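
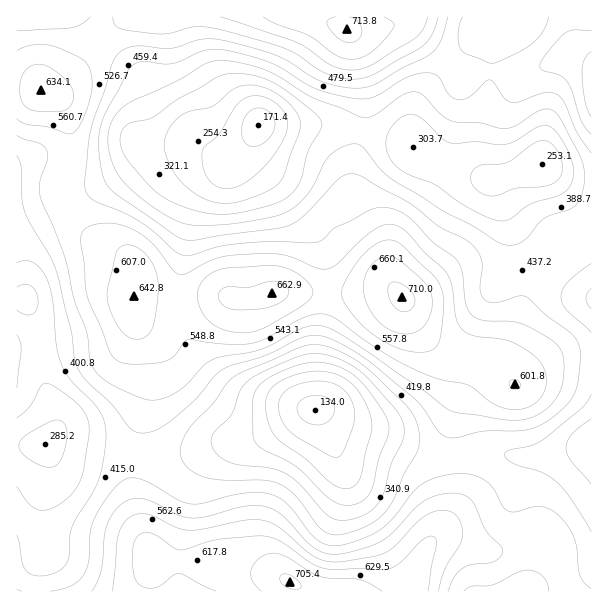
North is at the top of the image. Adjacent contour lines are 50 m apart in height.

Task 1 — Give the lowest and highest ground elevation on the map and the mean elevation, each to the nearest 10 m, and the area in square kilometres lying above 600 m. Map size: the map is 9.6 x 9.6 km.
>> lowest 130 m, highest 710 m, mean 460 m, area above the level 10.4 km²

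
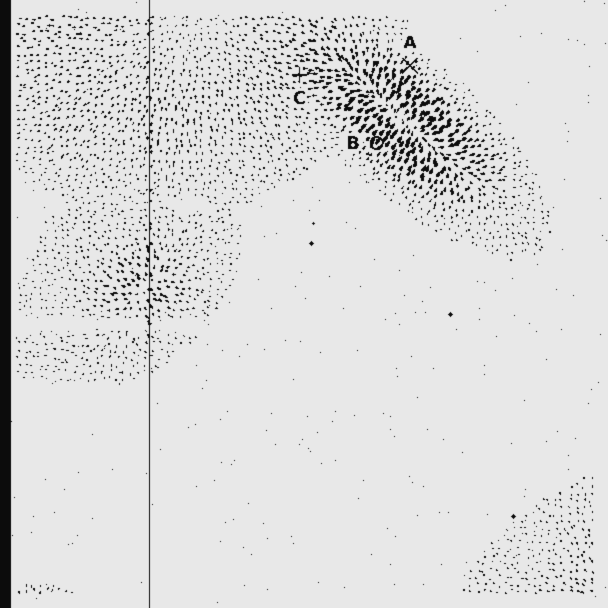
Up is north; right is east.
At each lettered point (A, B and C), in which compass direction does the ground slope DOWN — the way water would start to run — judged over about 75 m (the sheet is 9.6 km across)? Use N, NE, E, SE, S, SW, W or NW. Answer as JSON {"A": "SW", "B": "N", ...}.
{"A": "SW", "B": "NE", "C": "E"}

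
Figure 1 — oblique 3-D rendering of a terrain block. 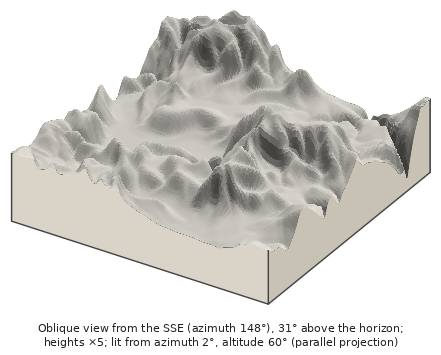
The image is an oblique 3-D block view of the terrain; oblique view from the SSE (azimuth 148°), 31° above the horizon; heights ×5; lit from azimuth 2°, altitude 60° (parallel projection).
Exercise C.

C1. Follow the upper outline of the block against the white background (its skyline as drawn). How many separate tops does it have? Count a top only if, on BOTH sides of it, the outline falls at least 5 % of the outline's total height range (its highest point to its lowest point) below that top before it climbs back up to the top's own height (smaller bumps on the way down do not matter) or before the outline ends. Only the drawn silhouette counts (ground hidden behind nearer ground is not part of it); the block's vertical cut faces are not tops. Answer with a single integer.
2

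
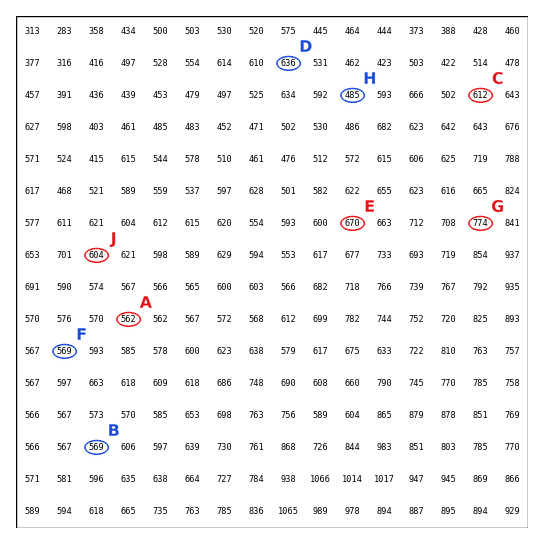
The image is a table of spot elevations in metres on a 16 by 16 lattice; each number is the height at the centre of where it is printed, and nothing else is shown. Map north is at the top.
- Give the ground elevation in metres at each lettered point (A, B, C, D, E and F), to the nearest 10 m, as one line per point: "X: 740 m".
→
A: 560 m
B: 570 m
C: 610 m
D: 640 m
E: 670 m
F: 570 m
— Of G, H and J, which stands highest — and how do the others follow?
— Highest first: G J H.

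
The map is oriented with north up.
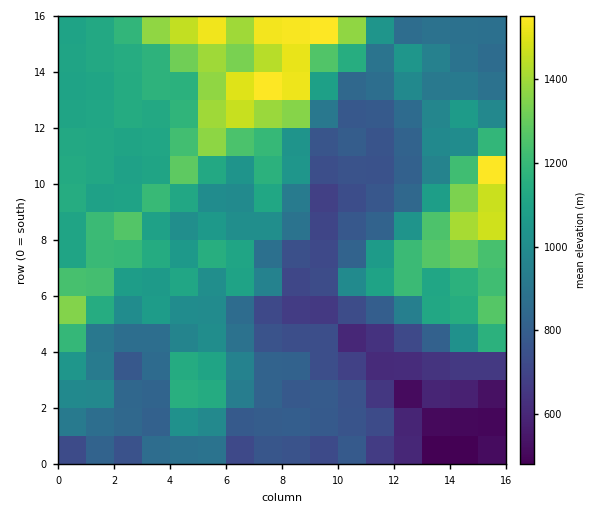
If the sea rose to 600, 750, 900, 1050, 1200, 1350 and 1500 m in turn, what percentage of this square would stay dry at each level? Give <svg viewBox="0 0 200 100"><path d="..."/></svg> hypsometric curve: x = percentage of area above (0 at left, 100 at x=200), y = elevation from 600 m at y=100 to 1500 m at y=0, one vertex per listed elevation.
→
<svg viewBox="0 0 200 100"><path d="M190 100l-26-17-44-16-32-17-51-17-17-16-12-17"/></svg>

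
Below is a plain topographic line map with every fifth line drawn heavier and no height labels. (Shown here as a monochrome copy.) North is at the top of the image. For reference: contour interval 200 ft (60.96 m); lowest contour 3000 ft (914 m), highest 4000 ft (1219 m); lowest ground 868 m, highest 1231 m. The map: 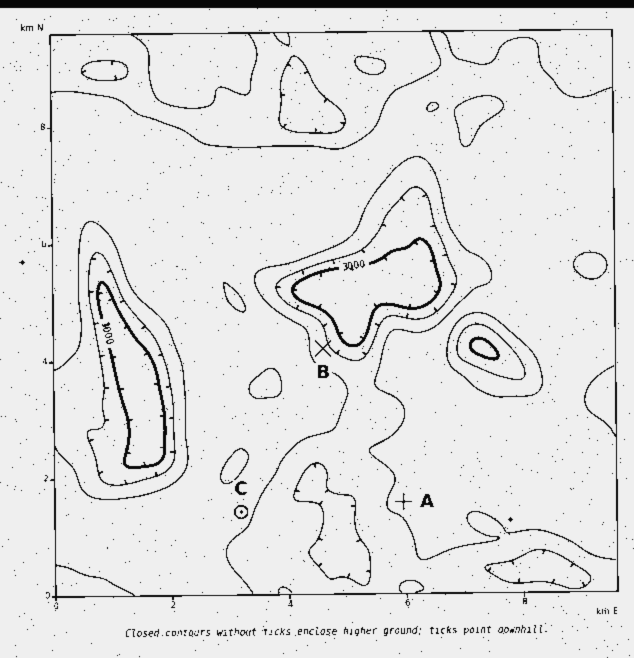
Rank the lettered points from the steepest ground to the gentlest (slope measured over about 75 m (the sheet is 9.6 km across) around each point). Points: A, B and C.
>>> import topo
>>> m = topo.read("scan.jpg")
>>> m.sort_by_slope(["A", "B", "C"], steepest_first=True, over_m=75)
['B', 'C', 'A']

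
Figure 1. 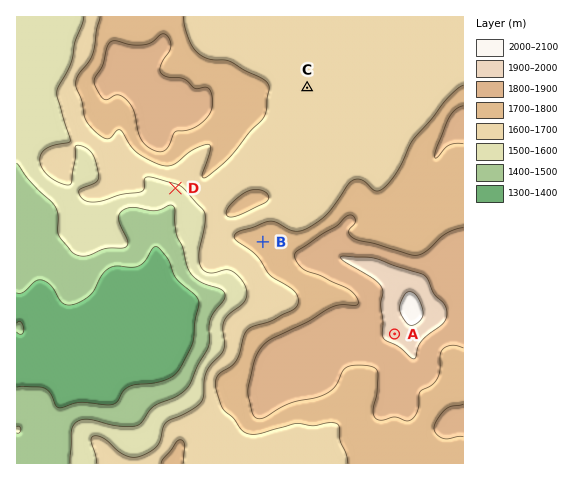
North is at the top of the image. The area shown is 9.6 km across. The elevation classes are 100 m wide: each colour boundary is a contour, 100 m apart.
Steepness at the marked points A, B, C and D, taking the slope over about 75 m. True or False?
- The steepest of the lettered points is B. False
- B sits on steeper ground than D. False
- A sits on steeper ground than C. True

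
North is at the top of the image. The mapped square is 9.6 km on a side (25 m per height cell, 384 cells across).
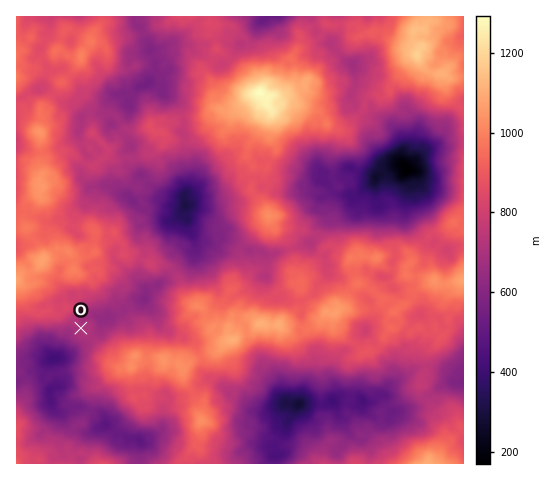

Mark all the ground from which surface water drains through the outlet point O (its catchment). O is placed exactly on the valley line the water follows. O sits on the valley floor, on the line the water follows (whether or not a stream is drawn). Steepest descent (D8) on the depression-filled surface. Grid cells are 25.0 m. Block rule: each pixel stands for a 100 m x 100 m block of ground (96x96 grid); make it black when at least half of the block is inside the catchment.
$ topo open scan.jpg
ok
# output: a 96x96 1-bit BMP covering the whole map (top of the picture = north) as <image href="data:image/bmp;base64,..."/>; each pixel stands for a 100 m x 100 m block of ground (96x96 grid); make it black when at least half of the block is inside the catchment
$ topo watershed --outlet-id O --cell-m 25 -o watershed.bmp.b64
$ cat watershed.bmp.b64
<image width="96" height="96" href="data:image/bmp;base64,Qk2+BAAAAAAAAD4AAAAoAAAAYAAAAGAAAAABAAEAAAAAAIAEAAATCwAAEwsAAAIAAAAAAAAA////AAAAAAAAAAAAAAAAAAAAAAAAAAAAAAAAAAAAAAAAAAAAAAAAAAAAAAAAAAAAAAAAAAAAAAAAAAAAAAAAAAAAAAAAAAAAAAAAAAAAAAAAAAAAAAAAAAAAAAAAAAAAAAAAAAAAAAAAAAAAAAAAAAAAAAAAAAAAAAAAAAAAAAAAAAAAAAAAAAAAAAAAAAAAAAAAAAAAAAAAAAAAAAAAAAAAAAAAAAAAAAAAAAAAAAAAAAAAAAAAAAAAAAAAAAAAAAAAAAAAAAAAAAAAAAAAAAAAAAAAAAAAAAAAAAAAAAAAAAAAAAAAAAAAAAAAAAAAAAAAAAAAAAAAAAAAAAAAAAAAAAAAAAeAGAAAAAAAAAAAAA+f/gAAAAAAAAAAAA///4AAAAAAAAAAAB////AAAAAAAAAAAD////AAAAAAAAAAAH////gAAAAAAAAAAP////wAAAAAAAAAAf////wAAAAAAAAAB////9gAAAAAAAAAD////4AAAAAAAAAAH////4AAAAAAAAAF/////4AAAAAAAAAf/////wAAAAAAAAA/////+AAAAAAAAAA/////8AAAAAAAAAA/////8AAAAAAAAAB/////4AAAAAAAAAB/////4AAAAAAAAAD/////4AAAAAAAAAB/////wAAAAAAAAAAP////wAAAAAAAAAAH////AAAAAAAAAAAD///wAAAAAAAAAAAB+f/AAAAAAAAAAAAA4H4AAAAAAAAAAAAAAH4AAAAAAAAAAAAAAH4AAAAAAAAAAAAAAHgAAAAAAAAAAAAAAHgAAAAAAAAAAAAAAAAAAAAAAAAAAAAAAAAAAAAAAAAAAAAAAAAAAAAAAAAAAAAAAAAAAAAAAAAAAAAAAAAAAAAAAAAAAAAAAAAAAAAAAAAAAAAAAAAAAAAAAAAAAAAAAAAAAAAAAAAAAAAAAAAAAAAAAAAAAAAAAAAAAAAAAAAAAAAAAAAAAAAAAAAAAAAAAAAAAAAAAAAAAAAAAAAAAAAAAAAAAAAAAAAAAAAAAAAAAAAAAAAAAAAAAAAAAAAAAAAAAAAAAAAAAAAAAAAAAAAAAAAAAAAAAAAAAAAAAAAAAAAAAAAAAAAAAAAAAAAAAAAAAAAAAAAAAAAAAAAAAAAAAAAAAAAAAAAAAAAAAAAAAAAAAAAAAAAAAAAAAAAAAAAAAAAAAAAAAAAAAAAAAAAAAAAAAAAAAAAAAAAAAAAAAAAAAAAAAAAAAAAAAAAAAAAAAAAAAAAAAAAAAAAAAAAAAAAAAAAAAAAAAAAAAAAAAAAAAAAAAAAAAAAAAAAAAAAAAAAAAAAAAAAAAAAAAAAAAAAAAAAAAAAAAAAAAAAAAAAAAAAAAAAAAAAAAAAAAAAAAAAAAAAAAAAAAAAAAAAAAAAAAAAAAAAAAAAAAAAAAAAAAAAAAAAAAAAAAAAAAAAAAAAAAAAAAAAAAAAAAAAAAAAAAAAAAAAAAAAAAAAAAAAAAAAAAAAAAAAAAAAAAAAAAAAAAAAAAAAAAAAAAAAAAAAAAAAAAAAAAAAAAAAAAAA="/>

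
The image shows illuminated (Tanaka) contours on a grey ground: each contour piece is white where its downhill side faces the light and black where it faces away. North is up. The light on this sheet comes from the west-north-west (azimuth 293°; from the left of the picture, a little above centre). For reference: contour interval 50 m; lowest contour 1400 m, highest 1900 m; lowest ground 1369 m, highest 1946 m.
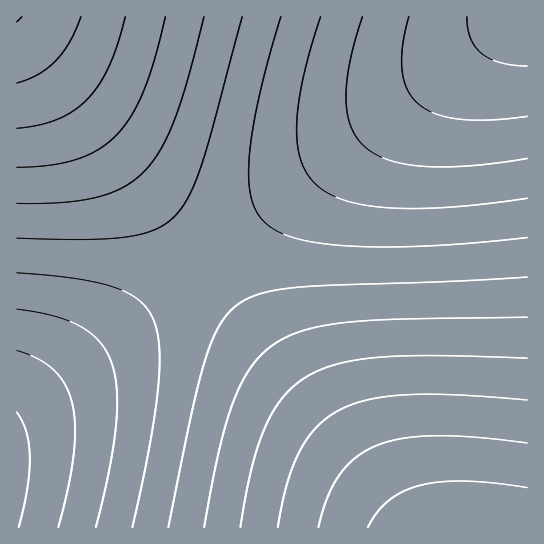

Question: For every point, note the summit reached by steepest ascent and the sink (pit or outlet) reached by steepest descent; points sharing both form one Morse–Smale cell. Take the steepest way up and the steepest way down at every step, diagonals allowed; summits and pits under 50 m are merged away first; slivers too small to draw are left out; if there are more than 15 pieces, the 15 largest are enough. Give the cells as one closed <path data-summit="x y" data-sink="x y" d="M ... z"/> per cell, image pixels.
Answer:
<path data-summit="483 527" data-sink="527 17" d="M527 16l-10 0-14 9-300 238 210 265 115-1z"/><path data-summit="483 527" data-sink="17 467" d="M203 264l-187 147 0 116 395 1z"/><path data-summit="17 17" data-sink="527 17" d="M515 16l-498 0-1 11 177 226 10 10z"/><path data-summit="17 17" data-sink="17 467" d="M17 28l0 383 186-148z"/>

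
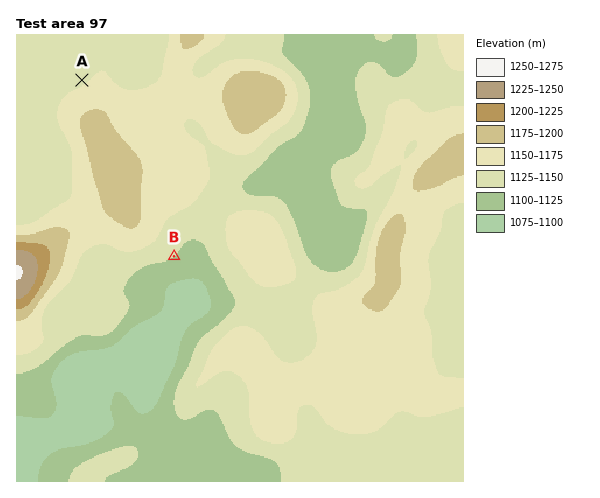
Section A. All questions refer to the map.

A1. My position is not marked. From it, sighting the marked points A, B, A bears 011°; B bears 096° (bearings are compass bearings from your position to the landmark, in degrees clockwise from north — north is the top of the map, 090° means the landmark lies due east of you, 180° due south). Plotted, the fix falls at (50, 243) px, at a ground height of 1195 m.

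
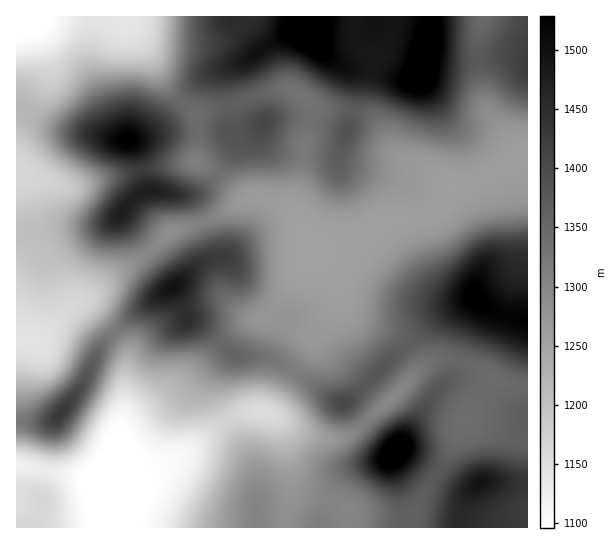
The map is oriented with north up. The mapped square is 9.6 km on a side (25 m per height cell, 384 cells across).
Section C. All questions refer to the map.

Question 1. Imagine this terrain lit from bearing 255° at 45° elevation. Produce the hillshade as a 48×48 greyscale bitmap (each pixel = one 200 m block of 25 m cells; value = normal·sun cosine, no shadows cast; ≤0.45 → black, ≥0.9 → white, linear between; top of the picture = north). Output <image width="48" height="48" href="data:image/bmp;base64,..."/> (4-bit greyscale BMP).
<image width="48" height="48" href="data:image/bmp;base64,Qk32BAAAAAAAAHYAAAAoAAAAMAAAADAAAAABAAQAAAAAAIAEAAATCwAAEwsAABAAAAAAAAAAAAAAABEREQAiIiIAMzMzAERERABVVVUAZmZmAHd3dwCIiIgAmZmZAKqqqgC7u7sAzMzMAN3d3QDu7u4A////AIiHZniJmaq7u7uqmImZmImqqpm8uYiIiJmHZniJmZqru7u6mImZmImrupm8uoiIiJmHZniJmZmru7u6mIiZmZmrupmsypiIiJmGZoiZmZmqu7u6mHiaqarMyoeby6h3eIiHd4iZmZmaq7u6l3iaqrzdyGaKu6l2d5mZiIiZmZmZq8y6h3iaq73uyERYqphmZ6u5h3iJmZmZq8y6h3iqqrzu2EI1iZdmd7y5ZEaJmZmZq7upd3mqqqvdyUEUeIiIiMzJQSV4mqqZqruod4mqqqvMuUEUeJmZmczZMANoqrupmamYd4q8zKmrqFM1eJmZmavLYAFYq7uqmZiIiave7adoqYZWeJmZmZq7gwA3q7uqmYh4mr3u7JZWiqmHeJmZmYiapxAWq7uqqZiIm83dyodmaKuoeImZmXeKumAFq7qqqqmYm7y6mImXZpu5iIiJmXeKzJIFq6qau7qZmqqYiJqpdnmqiIiaqniK3cYUm7qau7uYiId3iaqql3iamZmru4iazchEm8upqrqHd3d4mZmqmIiZqqu8u4mazcp2i9y5iIh2Z3d4mZmqqZmaq7u7u5maq7qpq8zKhmVWeIiIiZmqqqqru7u6qpmZmqu8y7u6dURXiJiIiJmru7u7u7qpmZmZmavN7bqpdEVniIiIiJmru7u8y6mIiJmZmZvN7cqXVFeHd4iIiJmru7u7y6h3eKmZmarN3cuWRGiXVXiIiZmqu7qry6dmeKmZmaq8zMuXVXmWRGiImZmaqqqqu6hmeJmZmru7u7qpd4h1NGiJmZmZqqqaq6h3eJmZq8uqmaqpmIhkNGiJmZmZmamZq6l3eJmavNy5h3iamYdkNXiJmZmZmZmZqql3d5maze25ZVeamYdlRXiJmZmZmZmJmqh3d5mave7JZEaJmYd2ZniJmZmZmZmZmZiHd5marN3adVeZh3d3d4iZmZmImZmZmZiIiJmZm83LmIiHZVZ4iImaqpiIiZmImZmIiJmZm83cuph1VFV4mZmau5h4iIiIiZmZiJmZq97duoVERnd4mZmbu5d3iIiIiZmZmZmrzd3duXVFaJmZmZibuodmeIiJmZmZmaq83d3MqGVWirqZmIeKuoZmeImZmZiImave7t3Ll1RFirqZmHeJqpdmeJmqqYiIibve7ty6hlVFerqZmGaJq5dWiaqqmHd4mavN3LqpdVVEeqmZmGZ5q6dmiruph2d4mZqru6mYdVVFeamZmGZ4mqh4m7uoZVeJqoiau6mYdVVnmqmZl2Z4qqmavMuXVFebu4eJq6mIZUaKqpmIh3eKvLqrzMqFM1iru3eJq6mHZVe8yqmId3mszLqqzLp0I1iru3eJqqh2ZWnNy6qYdnnN3KmJq7pzI2mruoiJqpd3d4vdy7qphnrNuYeJmrqDE2mqqoiJqYd3iJzuy7qqmJvLl2eJmruEEmmqqYiZqYh4iazu27qqqru6dWiZmruUEliqqZmaqpiIma3u3Lqpq8y4ZWiZmauVEViqqZmaqpiIma3u3LqZm8y4ZWiZmauVEUiqqg=="/>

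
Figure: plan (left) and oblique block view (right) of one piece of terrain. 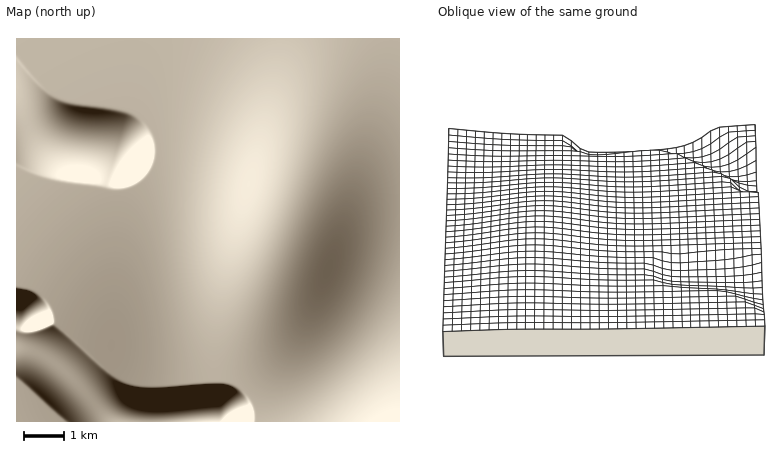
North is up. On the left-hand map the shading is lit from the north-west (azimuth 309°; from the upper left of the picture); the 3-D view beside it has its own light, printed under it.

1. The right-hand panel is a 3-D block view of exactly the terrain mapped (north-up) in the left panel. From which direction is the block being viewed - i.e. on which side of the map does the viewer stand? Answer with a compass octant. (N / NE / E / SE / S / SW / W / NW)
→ N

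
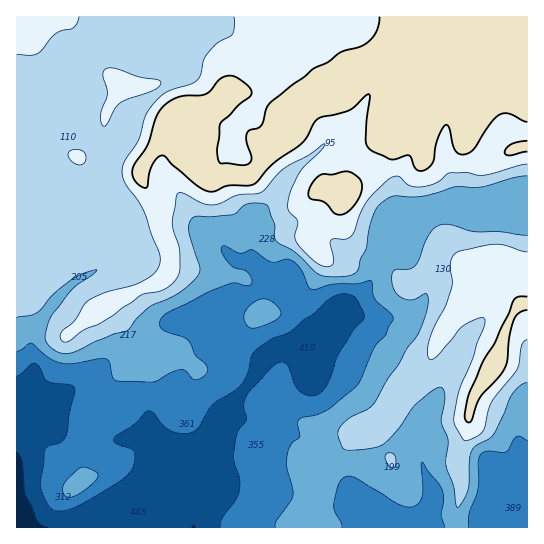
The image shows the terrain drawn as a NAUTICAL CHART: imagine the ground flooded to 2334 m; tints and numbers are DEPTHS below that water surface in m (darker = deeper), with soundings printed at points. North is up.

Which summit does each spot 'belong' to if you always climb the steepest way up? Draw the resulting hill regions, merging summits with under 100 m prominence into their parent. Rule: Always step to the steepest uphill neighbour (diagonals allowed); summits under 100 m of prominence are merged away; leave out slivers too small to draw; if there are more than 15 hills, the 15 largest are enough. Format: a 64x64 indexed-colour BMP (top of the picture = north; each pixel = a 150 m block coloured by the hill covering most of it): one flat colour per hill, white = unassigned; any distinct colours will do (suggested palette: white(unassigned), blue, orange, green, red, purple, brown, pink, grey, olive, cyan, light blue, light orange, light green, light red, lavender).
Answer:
<image width="64" height="64" href="data:image/bmp;base64,Qk12CAAAAAAAAHYAAAAoAAAAQAAAAEAAAAABAAQAAAAAAAAIAAATCwAAEwsAABAAAAAAAAAA////ALR3HwAOf/8ALKAsACgn1gC9Z5QAS1aMAMJ34wB/f38AIr28AM++FwDox64AeLv/AIrfmACWmP8A1bDFABEREREREREREREREREREREREREREREREiIiIiIiIiIiERERERERERERERERERERERERERERESIiIiIiIiIiIiIRERERERERERERERERERERERERERESIiIiIiIiIiIiIhERERERERERERERERERERERERERESIiIiIiIiIiIiIiERERERERERERERERERERERERERERIiIiIiIiIiIiIiIRERERERERERERERERERERERERERIiIiIiIiIiIiIiIhERERERERERERERERERERERERERIiIiIiIiIiIiIiIiERERERERERERERERERERERERERIiIiIiIiIiIiIiIiIRERERERERERERERERERERERESIiIiIiIiIiIiIiIiIhERERERERERERERERERERERERIiIiIiIiIiIiIiIiIiERERERERERERERERERERERERIiIiIiIiIiIiIiIiIiIRERERERERERERERERERERERIiIiIiIiIiIiIiIiIiIhERERERERERERERERERERESIiIiIiIiIiIiIiIiIiIiERERERERERERERERERERESIiIiIiIiIiIiIiIiIiIiIREREREREREREREREREREREiIiIiIiIiIiIiIiIiIiIhERERERERERERERERERERESIiIiIiIiIiIiIiIiIiIiEREREREREREREREREREREREiIiIiIiIiIiIiIiIiIiIRERERERERERERERERERERERIiIiIiIiIiIiIiIiIiIhERERERERERERERERERERERESIiIiIiIiIiIiIiIiIiERERERERERERERERERERERERIiIiIiIiIiIiIiIiIiIRERERERERERERERERERERERIiIiIiIiIiIiIiIiIiIhEREREREREREREREREREREREiIiIiIiIiIiIiIiIiIiEREREREREREREREREREREREiIiIiIiIiIiIiIiIiIiIRERERERERERERERERERERERIiIiIiIiIiIiIiIiIiIhERERERERERERERERERERERESIiIiIiIiIiIiIiIiIiEREREREREREREREREREREREREiIiIiIiIiIiIiIiIiIRERERERERERERERERERERERERIiIiIiIiIiIiIiIiIhERERERERERERERERERERERERERIiIiIiIiIiIiIiIiERERERERERERERERERERERERERERIiIiIiIiIiIiIiIRERERERERERERERERERERERERERESIiIiIiIiIiIiIhEREREREREREREREREREREREREREREiIiIiIiIiIiIiERERERERERERERERERERERERERERERIiIiIiIiIiIiIREREREREREREREREREREREREREREREiIiIiIiIiIiIhERERERERERERERERERERERERERERESIiIiIiIiIiIiEREREREREREREREREREREREREREREREiIiIiIiIiIiIRERERERERERERERERERERERERERERERIiIiIiIiIiIhERERERERERERERERERERERERERERERESIiIiIiIiIiEREREREREREREREREREREREREREREREREiIiIiIiIiIRERERERERERERERERERERERERERERERERIiIiIiIiIhERERERERERERERERERERERERERERERERESIiIiIiIiERERERERERERERERERERERERERERERERERESIiIiIiIRERERERERERERERERERERERERERERERERERERERESIhERERERERERERERERERERERERERERERERERERERERERERERERERERERERERERERERERERERERERERERERERERERERERERERERERERERERERERERERERERERERERERERERERERERERERERERERERERERERERERERERERERERERERERERERERERERERERERERERERERERERERERERERERERERERERERERERERERERERERERERERERERERERERERERERERERERERERERERERERERERERERERERERERERERERERERERERERERERERERERERERERERERERERERERERERERERERERERERERERERERERERERERERERERERERERERERERERERERERERERERERERERERERERERERERERERERERERERERERERERERERERERERERERERERERERERERERERERERERERERERERERERERERERERERERERERERERERERERERERERERERERERERERERERERERERERERERERERERERERERERERERERERERERERERERERERERERERERERERERERExERERERERERERERERERERERERERERERERERERERERETMxERERERERERERERERERERERERERERERERERERERERMzMREREREREREREREREREREREREREREREREREREREREzMzMRERERERERERERERERERERERERERERERERERERETMzMzMRERERERERERERERERERERERERERERERERERERMzMzMxEREREREREREREREREREREREREREREREREREREzMzMzMRERERERERERERERERERERERERERERERERERETMzMzMxERERERERERERERERERERERERERERERERERER"/>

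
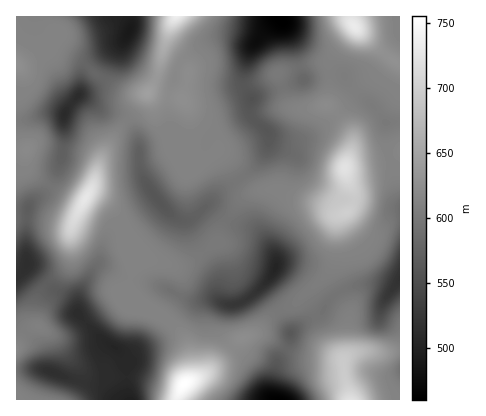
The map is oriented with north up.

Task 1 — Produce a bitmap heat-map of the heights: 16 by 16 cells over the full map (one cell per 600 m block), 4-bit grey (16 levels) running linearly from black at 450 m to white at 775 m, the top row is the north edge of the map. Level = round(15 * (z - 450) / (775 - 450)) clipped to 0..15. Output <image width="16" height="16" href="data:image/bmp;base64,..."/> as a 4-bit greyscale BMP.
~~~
<image width="16" height="16" href="data:image/bmp;base64,Qk32AAAAAAAAAHYAAAAoAAAAEAAAABAAAAABAAQAAAAAAIAAAAATCwAAEwsAABAAAAAAAAAAAAAAABEREQAiIiIAMzMzAERERABVVVUAZmZmAHd3dwCIiIgAmZmZAKqqqgC7u7sAzMzMAN3d3QDu7u4A////AHVDNcyVI3uoVEM0m6dmi6h2QzV4iHaJmHY1d3dmd3dlVVd3dlRHd2Q2d3d3ZTV3dUend3d2RXiHaLh3ZnZnm5dnu3VmZ3ibp3aKdnd3d4yohmh2d3dmeph1V3eIdmd4h3VFeIh1Z3h3h1ZoiHVnd3iHdDeYYzV4mHdzJbljEWq4"/>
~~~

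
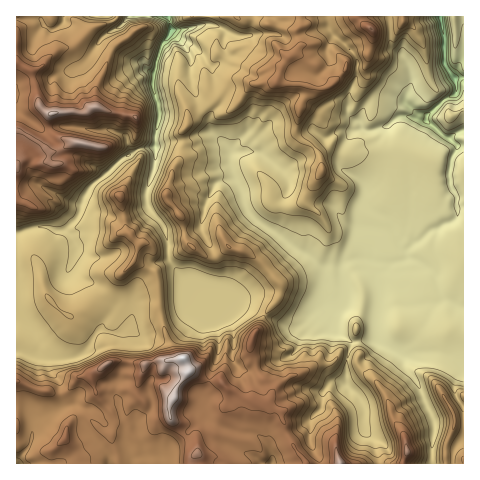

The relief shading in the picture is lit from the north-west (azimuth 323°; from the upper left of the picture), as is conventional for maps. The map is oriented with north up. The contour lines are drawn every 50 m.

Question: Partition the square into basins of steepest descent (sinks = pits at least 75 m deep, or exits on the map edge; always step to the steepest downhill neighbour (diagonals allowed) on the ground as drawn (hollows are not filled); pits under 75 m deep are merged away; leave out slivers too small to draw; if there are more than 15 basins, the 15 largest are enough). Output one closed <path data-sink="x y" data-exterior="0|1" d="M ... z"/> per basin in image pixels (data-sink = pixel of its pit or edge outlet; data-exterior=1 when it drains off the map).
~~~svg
<path data-sink="440 17" data-exterior="1" d="M463 16l-225 0 3 4 11 0 38 10 7-1 3 18-16 15-8 20-24 2-4-3-10 0-7 4-29 25-13 6-1 8-6 8 2 11-5 16-7 12-5 28 16 21 3 22 22 16 7 0 13-11 17 5 17 10 19 23-4 15-11 13-6 14-7 9-2 17 8 22 5 6 8 12 0 4-5 6 15 9 4 21 21 31 157-1z"/><path data-sink="171 29" data-exterior="0" d="M237 16l-119 0-8 7-18 5-17 17-18 5-15 16-11 5 8 34 11 10 0 16 5 5 18 7-13 7-10 2-11-10-23-11 1 250 22 9 23 4 5-3 13-15 9-1 23-14 14 0 18 4 13-5 18 0 8-2 6 14 6 1 11 7 14 0 8 9 18 10 11 3 10 0 5-5-8-16-8-11-5-17 0-10 15-30 14-18 0-12-18-21-17-10-17-5-13 11-7 0-13-9-10-10-3-22-15-18 5-28 7-12 5-16-2-11 6-8 1-7 13-7 29-25 7-4 10 0 4 3 24-2 8-20 16-15-5-17-43-10-11 0z"/><path data-sink="272 463" data-exterior="1" d="M193 372l-5 0-11 14-8 23 1 9 13 16 14 13 1 6-6 6 1 5 113-1-20-30-6-23-7-2-7-6-9 0-29-13-8-9-14 0z"/><path data-sink="17 463" data-exterior="1" d="M90 374l-10 2-13 15-5 3-23-4-23-8 1 82 36 0-1-13 13-12 3-15 10-8 10 1 13 13 11 4 3-14-3-8-14-15z"/><path data-sink="106 17" data-exterior="1" d="M117 16l-43 0-1 3 12 16 10-9 20-5z"/>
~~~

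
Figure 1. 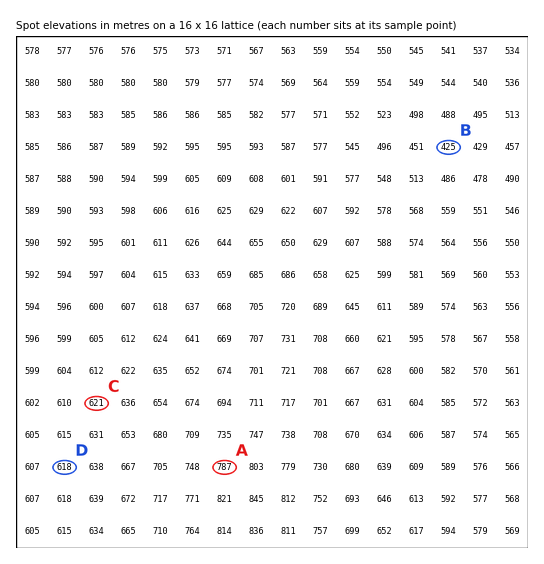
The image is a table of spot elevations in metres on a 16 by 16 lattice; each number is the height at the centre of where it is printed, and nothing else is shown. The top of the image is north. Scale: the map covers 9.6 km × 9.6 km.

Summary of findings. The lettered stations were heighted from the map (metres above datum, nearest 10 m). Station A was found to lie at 790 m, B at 430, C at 620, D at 620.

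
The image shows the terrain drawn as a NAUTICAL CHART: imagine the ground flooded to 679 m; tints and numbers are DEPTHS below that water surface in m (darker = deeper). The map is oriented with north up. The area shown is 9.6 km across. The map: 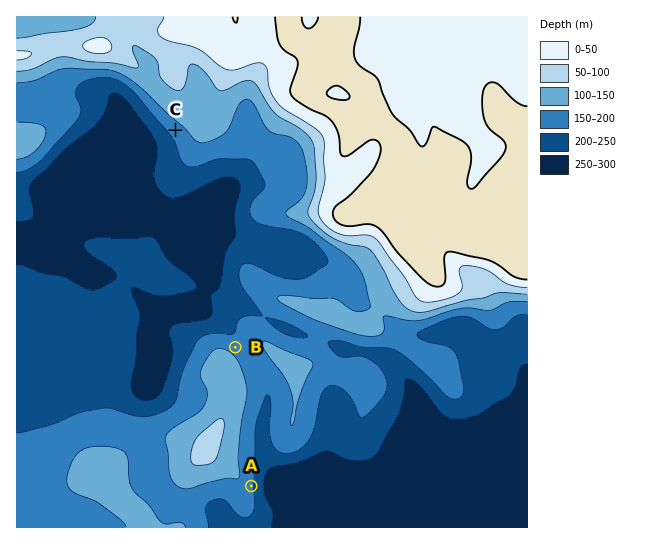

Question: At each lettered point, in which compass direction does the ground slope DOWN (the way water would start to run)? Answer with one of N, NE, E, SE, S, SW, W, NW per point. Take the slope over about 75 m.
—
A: E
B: NE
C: SW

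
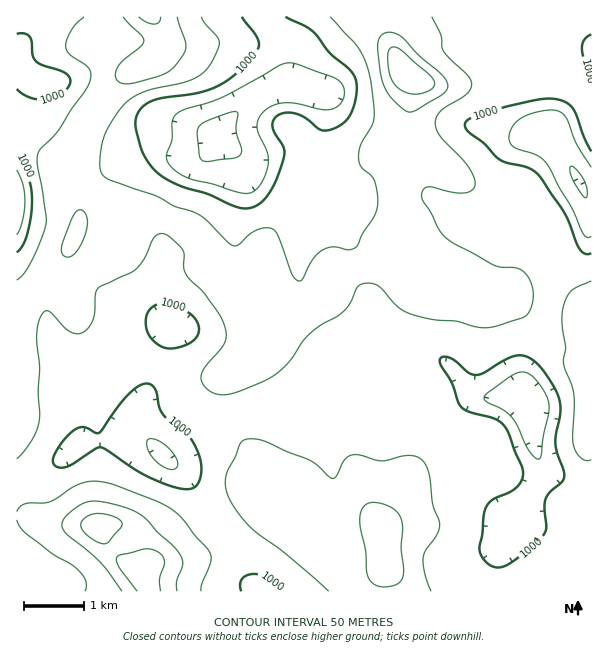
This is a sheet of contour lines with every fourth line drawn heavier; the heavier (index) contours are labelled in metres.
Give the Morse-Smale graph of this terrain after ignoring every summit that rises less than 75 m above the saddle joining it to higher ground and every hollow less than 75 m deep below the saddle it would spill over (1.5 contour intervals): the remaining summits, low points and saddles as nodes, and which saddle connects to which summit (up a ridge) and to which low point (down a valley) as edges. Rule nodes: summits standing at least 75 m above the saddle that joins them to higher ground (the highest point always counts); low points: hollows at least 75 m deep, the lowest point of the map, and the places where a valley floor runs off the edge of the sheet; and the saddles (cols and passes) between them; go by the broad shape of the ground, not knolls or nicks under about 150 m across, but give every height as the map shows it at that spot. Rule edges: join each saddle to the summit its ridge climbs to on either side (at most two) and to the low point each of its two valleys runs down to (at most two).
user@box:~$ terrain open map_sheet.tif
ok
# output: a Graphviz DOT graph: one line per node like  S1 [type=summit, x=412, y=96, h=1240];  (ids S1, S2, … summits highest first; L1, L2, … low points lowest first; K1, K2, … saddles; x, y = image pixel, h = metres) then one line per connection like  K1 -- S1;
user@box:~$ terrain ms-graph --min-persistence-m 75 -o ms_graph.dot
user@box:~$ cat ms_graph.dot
graph terrain {
  S1 [type=summit, x=407, y=74, h=1192];
  S2 [type=summit, x=140, y=567, h=1183];
  S3 [type=summit, x=149, y=17, h=1162];
  S4 [type=summit, x=384, y=563, h=1150];
  L1 [type=low, x=219, y=134, h=893];
  L2 [type=low, x=579, y=182, h=897];
  L3 [type=low, x=527, y=404, h=903];
  L4 [type=low, x=17, y=200, h=910];
  L5 [type=low, x=164, y=456, h=943];
  K1 [type=saddle, x=104, y=99, h=1077];
  K2 [type=saddle, x=32, y=288, h=1058];
  K3 [type=saddle, x=401, y=200, h=1054];
  K4 [type=saddle, x=168, y=218, h=1054];
  K5 [type=saddle, x=356, y=272, h=1052];
  K6 [type=saddle, x=231, y=408, h=1048];
  K7 [type=saddle, x=546, y=299, h=1045];
  K8 [type=saddle, x=237, y=540, h=1036];
  K1 -- S3;
  K1 -- L1;
  K1 -- L4;
  K2 -- S3;
  K2 -- L4;
  K2 -- L5;
  K3 -- S1;
  K3 -- L1;
  K3 -- L2;
  K4 -- S3;
  K4 -- L1;
  K4 -- L5;
  K5 -- S1;
  K5 -- S3;
  K5 -- L1;
  K5 -- L3;
  K6 -- S3;
  K6 -- S4;
  K6 -- L3;
  K6 -- L5;
  K7 -- S1;
  K7 -- L2;
  K7 -- L3;
  K8 -- S2;
  K8 -- S4;
  K8 -- L5;
}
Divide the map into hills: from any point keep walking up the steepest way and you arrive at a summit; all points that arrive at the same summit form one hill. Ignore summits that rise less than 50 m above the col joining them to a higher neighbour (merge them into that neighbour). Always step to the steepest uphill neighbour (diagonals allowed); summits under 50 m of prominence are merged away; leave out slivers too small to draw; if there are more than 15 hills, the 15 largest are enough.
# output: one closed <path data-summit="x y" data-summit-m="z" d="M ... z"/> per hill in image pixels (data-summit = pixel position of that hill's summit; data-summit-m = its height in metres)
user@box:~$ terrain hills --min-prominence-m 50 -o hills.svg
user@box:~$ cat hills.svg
<path data-summit="150 17" data-summit-m="1162" d="M264 16l-228 0-2 10-14 19-1 8-3 0 1 427 39-17 22-19 5-2 22-2 11-2 27 0 24 19 25-23 14-7 22-18 30-9 32-2 16-8 8-2 6-7 11-19 17-18-10-4-8-8-30-53-2-13 3-20 6-13-1-8-15-14-37-26-14-29-22-22 5-8 16-16 16-12 18-7 22-2-3-3-4-23 0-21-23-21z"/><path data-summit="407 74" data-summit-m="1192" d="M591 16l-326 1 0 4 23 21 0 21 4 23 3 3-22 2-18 7-16 12-16 16-5 8 22 22 14 29 37 26 15 14 1 8-7 19 0 27 30 53 8 8 10 4-17 18-16 26 11-2 16-8 20-6 18-5 19-1 24-10 12 0 9 5 18 20 12 13 6 3 35 0 9 2-1-43 7-15 16-18 0-63-8-42 2-5 12-13 26-16 4 1 2 9 4 4 4-1z"/><path data-summit="384 563" data-summit-m="1150" d="M435 356l-12 0-18 8-25 3-29 7-25 12-20 4-16 8-32 2-22 6-8 3-22 18-14 7-26 24 18 15 27 37 31 35 6 10 4 24 8 13 228-1 6-18 4-21 6-10 2-20 4-6 14-9 17-33 0-10-7-21-4-32-2-7-7-6-41-1-6-3-30-33z"/><path data-summit="140 567" data-summit-m="1183" d="M143 438l-27 0-38 6-22 19-40 17 0 95 11 7 8 10 223 0-6-13-4-24-6-10-31-35-27-37z"/><path data-summit="591 422" data-summit-m="1099" d="M581 184l-3 0-26 16-12 13-2 5 8 42 0 63-16 18-7 15 0 40 7 15 4 32 7 24 5 5 17 8 15 4 13 0 1-286-8-4z"/>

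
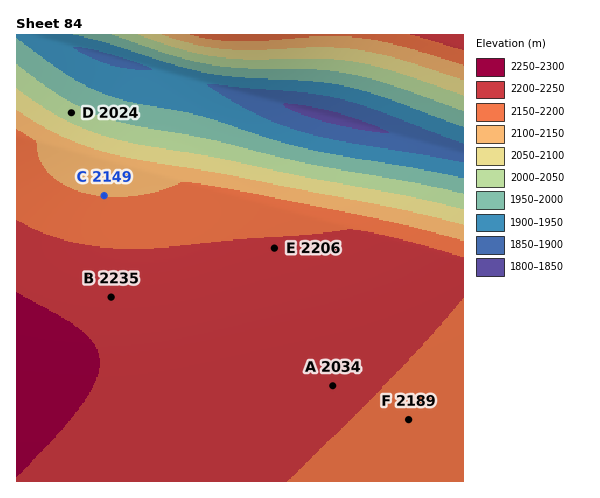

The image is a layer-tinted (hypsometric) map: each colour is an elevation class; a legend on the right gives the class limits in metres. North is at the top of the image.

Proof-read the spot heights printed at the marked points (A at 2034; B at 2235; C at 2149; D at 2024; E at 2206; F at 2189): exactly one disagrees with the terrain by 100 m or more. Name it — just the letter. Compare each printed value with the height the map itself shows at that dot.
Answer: A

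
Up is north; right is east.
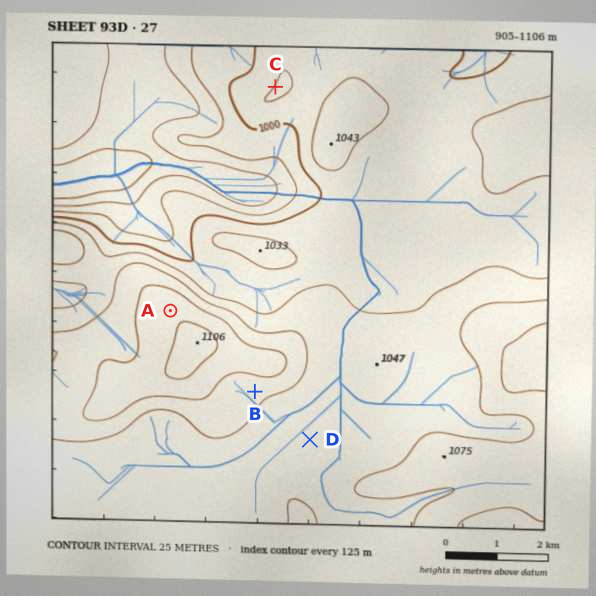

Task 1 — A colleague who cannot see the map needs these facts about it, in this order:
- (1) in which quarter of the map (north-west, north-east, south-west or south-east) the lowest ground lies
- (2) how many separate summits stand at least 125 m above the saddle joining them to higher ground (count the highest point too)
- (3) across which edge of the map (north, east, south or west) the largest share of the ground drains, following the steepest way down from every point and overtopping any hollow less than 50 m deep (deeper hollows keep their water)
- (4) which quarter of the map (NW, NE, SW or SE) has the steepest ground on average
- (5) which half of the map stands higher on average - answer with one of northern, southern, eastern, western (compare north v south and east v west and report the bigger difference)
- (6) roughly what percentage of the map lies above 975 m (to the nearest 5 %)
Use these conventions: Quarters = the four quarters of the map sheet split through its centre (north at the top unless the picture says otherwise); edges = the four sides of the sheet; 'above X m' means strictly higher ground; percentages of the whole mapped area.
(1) Look to the north-west quarter for the lowest ground.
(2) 1 summit rises at least 125 m above its surroundings.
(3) Drainage is mainly to the west: more ground falls towards that edge than towards any other.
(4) Slopes are steepest in the north-west quarter.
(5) On average the southern half of the map is the higher ground.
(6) Roughly 85 % of the ground is higher than 975 m.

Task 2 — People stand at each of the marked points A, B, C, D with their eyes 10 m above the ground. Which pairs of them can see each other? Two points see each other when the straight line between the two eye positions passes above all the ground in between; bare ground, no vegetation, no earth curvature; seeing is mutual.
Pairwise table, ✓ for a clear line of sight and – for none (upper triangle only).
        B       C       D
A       –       ✓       –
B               –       ✓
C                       –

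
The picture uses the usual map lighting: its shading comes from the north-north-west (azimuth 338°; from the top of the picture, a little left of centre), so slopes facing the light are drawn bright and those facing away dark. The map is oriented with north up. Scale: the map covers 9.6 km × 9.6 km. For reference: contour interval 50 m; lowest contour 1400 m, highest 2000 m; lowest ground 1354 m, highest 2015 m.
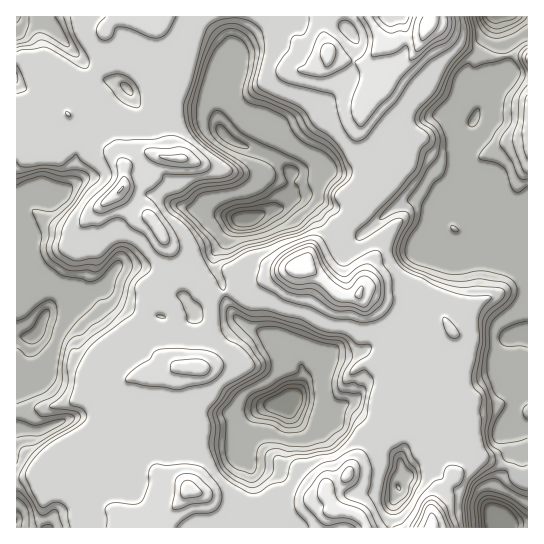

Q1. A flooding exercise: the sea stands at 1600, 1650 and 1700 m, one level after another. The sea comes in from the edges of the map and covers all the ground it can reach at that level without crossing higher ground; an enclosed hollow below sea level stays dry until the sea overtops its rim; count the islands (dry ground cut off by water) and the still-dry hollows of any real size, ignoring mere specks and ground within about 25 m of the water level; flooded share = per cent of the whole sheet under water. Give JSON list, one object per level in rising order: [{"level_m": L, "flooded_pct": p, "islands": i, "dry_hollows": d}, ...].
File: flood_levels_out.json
[{"level_m": 1600, "flooded_pct": 14, "islands": 0, "dry_hollows": 2}, {"level_m": 1650, "flooded_pct": 19, "islands": 0, "dry_hollows": 3}, {"level_m": 1700, "flooded_pct": 22, "islands": 0, "dry_hollows": 3}]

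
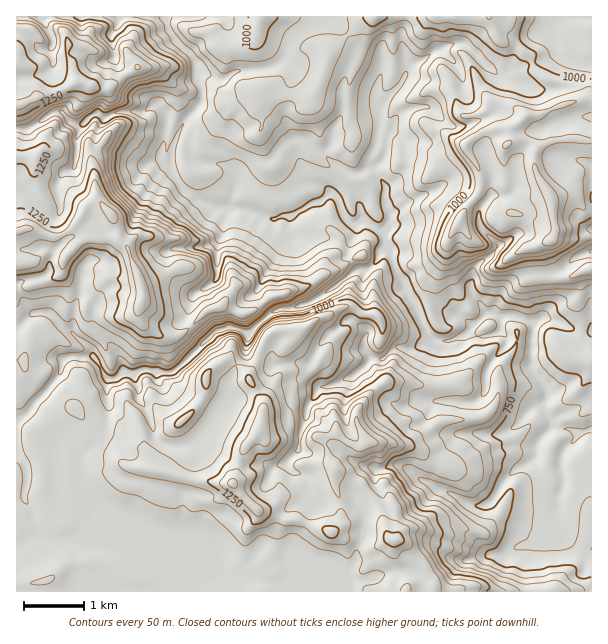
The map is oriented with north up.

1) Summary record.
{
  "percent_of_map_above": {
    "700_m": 96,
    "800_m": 83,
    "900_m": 69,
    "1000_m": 53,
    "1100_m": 40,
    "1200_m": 12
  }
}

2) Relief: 640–1390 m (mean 1000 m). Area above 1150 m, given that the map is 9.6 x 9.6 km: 21.2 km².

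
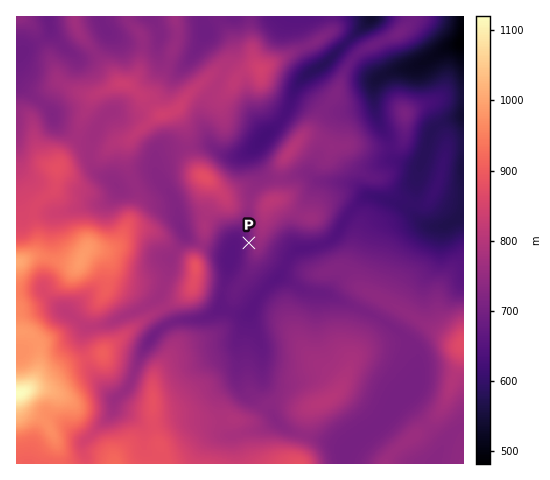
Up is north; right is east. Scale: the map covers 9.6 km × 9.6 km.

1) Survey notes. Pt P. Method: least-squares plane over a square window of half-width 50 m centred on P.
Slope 17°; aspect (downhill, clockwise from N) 273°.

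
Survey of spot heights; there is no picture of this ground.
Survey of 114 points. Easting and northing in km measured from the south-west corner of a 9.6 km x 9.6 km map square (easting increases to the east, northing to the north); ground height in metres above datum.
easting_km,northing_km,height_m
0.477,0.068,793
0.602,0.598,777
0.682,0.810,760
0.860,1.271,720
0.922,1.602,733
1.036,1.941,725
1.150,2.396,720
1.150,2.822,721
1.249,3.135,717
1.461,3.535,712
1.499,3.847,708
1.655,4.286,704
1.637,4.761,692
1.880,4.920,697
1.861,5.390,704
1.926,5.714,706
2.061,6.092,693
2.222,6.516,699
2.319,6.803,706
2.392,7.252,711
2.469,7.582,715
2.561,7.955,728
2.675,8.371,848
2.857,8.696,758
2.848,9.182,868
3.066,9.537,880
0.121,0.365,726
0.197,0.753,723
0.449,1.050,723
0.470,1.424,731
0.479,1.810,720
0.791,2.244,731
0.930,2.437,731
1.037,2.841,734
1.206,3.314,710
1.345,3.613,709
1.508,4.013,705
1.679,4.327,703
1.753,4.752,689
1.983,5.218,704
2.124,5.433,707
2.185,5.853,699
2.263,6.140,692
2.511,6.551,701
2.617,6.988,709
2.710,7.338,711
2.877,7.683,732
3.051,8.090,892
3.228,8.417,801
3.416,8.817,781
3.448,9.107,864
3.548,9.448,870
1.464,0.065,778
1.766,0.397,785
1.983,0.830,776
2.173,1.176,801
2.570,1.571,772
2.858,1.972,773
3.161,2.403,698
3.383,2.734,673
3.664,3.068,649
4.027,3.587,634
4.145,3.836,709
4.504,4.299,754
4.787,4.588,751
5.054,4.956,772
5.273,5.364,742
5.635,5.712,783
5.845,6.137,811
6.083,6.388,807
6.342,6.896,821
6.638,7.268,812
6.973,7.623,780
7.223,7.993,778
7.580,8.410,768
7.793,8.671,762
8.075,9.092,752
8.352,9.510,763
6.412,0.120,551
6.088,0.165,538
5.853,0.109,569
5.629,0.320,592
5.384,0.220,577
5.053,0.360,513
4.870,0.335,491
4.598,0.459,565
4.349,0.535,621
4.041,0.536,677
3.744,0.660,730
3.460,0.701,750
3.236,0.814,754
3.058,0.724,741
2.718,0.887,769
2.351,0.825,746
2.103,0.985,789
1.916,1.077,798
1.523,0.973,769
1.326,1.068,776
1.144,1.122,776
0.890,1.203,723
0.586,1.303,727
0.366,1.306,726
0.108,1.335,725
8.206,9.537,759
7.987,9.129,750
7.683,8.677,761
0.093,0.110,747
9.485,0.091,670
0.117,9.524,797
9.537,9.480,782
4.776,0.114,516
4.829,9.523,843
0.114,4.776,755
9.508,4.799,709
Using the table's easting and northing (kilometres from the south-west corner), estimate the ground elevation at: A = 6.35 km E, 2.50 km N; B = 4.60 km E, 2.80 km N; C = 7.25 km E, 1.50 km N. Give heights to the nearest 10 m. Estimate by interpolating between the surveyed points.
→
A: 600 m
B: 610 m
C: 550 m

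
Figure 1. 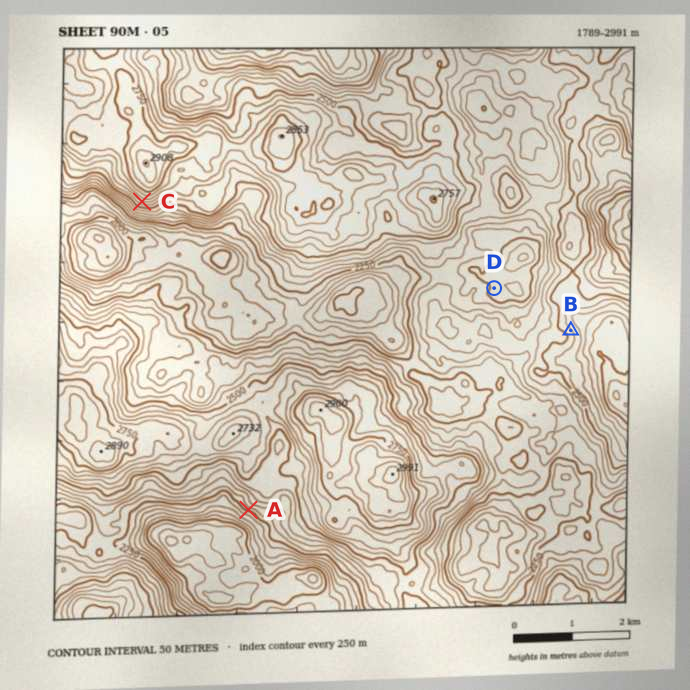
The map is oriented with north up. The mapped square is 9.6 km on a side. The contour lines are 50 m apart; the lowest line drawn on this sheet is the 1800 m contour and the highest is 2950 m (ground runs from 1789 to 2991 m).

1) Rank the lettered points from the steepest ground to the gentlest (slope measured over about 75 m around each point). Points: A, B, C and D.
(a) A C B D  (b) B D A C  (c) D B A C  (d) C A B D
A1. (d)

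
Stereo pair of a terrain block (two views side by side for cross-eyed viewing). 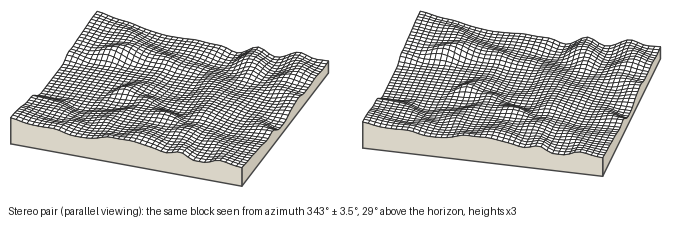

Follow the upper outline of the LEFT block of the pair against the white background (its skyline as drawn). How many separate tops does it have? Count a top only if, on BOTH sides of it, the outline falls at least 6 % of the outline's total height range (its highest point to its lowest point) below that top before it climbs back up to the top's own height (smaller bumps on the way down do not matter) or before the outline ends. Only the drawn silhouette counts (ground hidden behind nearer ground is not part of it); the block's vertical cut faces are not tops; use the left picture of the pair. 3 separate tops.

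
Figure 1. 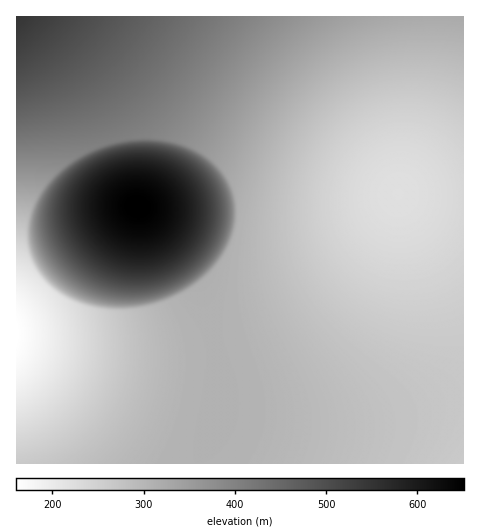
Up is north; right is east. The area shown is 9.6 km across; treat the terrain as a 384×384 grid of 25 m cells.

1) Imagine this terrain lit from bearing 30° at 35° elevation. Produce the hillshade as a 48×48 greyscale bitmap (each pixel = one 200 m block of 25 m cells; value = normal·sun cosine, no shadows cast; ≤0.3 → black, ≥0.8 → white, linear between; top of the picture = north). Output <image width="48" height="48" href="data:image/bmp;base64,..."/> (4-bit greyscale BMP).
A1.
<image width="48" height="48" href="data:image/bmp;base64,Qk32BAAAAAAAAHYAAAAoAAAAMAAAADAAAAABAAQAAAAAAIAEAAATCwAAEwsAABAAAAAAAAAAAAAAABEREQAiIiIAMzMzAERERABVVVUAZmZmAHd3dwCIiIgAmZmZAKqqqgC7u7sAzMzMAN3d3QDu7u4A////AJmZmZmIiIiIiIiIiIiIiIiIiIiIiIiIiJmZmZiIiIiIiIiIiIiIiIiIiIiIiIiIiJmZmZiIiIiIiIiIiIiIiIiIiIiIiIiIiJmZmZiIiIiIiIiIiIiIiIiIiIiIiIiIiJmZmYiIiIiIiIiIiIiIiIiIiIiIiIiIiJmZmIiIiIiIiIiIiIiIiIiIiIiIiIiIiJmZiIiIiIiIiIiIiIiIiIiIiIiIiIiIiJmYiIiIiIiIiIiIiIiIiIiIiIiIiIiIiJmIiIiIiIiIiIiIiIiIiIiIiIiIiIiIiIiIiIiIiIiIiIiIiIiIiIiZmZmIiIiIiIiIiIiIiIiIiIiIiIiIiJmZmZmZiIiIiIiIiIiIiIiIiIiIiIiImZmZmZmZmIiIiIiIiIiIiIiIiIiIiIiJmZmZmZmZmYiIiIiIiIiIiIiIiIiIiIiJmZmZmZmZmZiIiIiHd3d3eIiIiIiIiIiZmZmZmZmZmZmIiHd3d3d2ZneIiIiIiIiZmZmZmZmZmZmIiHd3d1IQABI1eIiIiImZmZmZmZmZmZmIiHd3UAAAAAABNXiIiImZmZmZmZmZmZmIiHdzAAABEiIREkeIiImZmZmZmZmZmZmIiHcwABIjM0REMiR4iImZmZmZmZmZmZmIiHUAAiM0RFVVVUNIiImZmZmZmZmZmZiIiGEAIzRFVVZmZmZWmImZmZmZmZmZmZiIiEACNERVVmZmd3d1iYmZmZmZmZmZmYiIiDATRFVWZmd3d4iIeYmZmZmZmZmZmIiIiCEkRVVmZ3d3iIiZiZmZmZmZmZmZiIiIiDMkVWZmd3eIiJmZqpmZmZmZmZmYiIiIiEQ1VmZ3d4iImZmqu5iZmZmZmZmIiIiIiGVVZnd3iIiZmaqrzJiZmZmZmYiIiIiIiGVmd3eIiJmZqqq83JiJmZmZiIiIiIiIiGZneIiImZmqqrvN+5iIiIiIiIiIiIiIiGZniZmZmaqqu7zf+oiIiIiIiIiIiIiIiGZ3iaqqqqu7zN7/yIiIiIiIiIiIiIiIiHd3eavMu8zM3v/8mIiIiIiIiIiIiIiIiHd3d5u83u7v//+4iIiIiIiIiIiIiIiIiHd3d3irze7//smIiIiIiIiIiIiIiIiIiHd3d3d4iau6qYiIiIiIiIiIiIiIiIiIiHd3d3d4iIiIiIiIiIiIiIiIiIiIiIiIiHd3d3eIiIiIiIiIiIiIiIiIiIiIiIiHd3d3d3iIiIiIiIiIiIiIiIiIiIiIiId3d3d3eIiIiIiIiIiIiIiIiIiIiIiIh3d3d3d4iIiIiIiIiIiIiIiIiIiIiIiId3d3d3iIiIiIiIiIiIiIiIiIiIiIiIiHd3d3d4iIiIiIiIiIiIiIiIiIiIiIiIiHd3d3d4iIiIiIiIiIiIiIiIiIiIiIiIh3d3d3d4iIiIiIiIiIiIiIiIiIiIiIiIh3d3d3d4iIiIiIiIiIiIiIiIiIiIiIiIh3d3d3d4iIiIiIiIiIiIiIiIiIiIiIiIh3d3d3d4iIiIiIiIiIiIiIiIiIiIiIiIiHd3d3dw=="/>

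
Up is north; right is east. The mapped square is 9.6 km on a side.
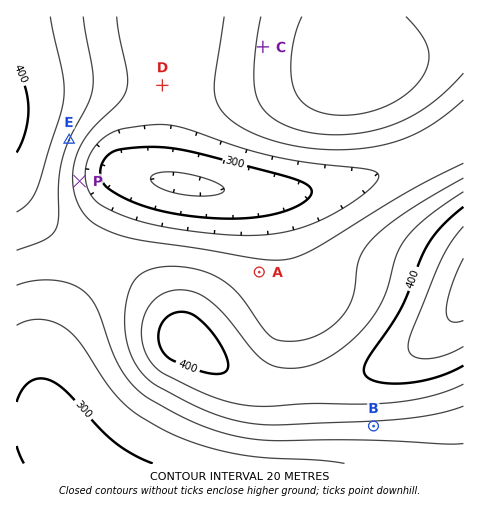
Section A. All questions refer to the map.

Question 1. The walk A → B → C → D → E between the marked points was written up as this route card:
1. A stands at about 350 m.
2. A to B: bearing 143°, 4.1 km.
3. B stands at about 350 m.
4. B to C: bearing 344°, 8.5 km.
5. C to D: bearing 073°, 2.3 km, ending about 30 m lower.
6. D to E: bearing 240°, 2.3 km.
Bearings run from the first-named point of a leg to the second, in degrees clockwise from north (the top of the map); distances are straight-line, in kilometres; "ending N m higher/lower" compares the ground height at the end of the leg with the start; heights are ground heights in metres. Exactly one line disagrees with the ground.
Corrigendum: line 5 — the bearing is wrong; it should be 249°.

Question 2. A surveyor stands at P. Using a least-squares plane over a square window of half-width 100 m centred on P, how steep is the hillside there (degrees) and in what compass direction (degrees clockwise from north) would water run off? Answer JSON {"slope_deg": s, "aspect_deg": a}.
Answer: {"slope_deg": 4, "aspect_deg": 84}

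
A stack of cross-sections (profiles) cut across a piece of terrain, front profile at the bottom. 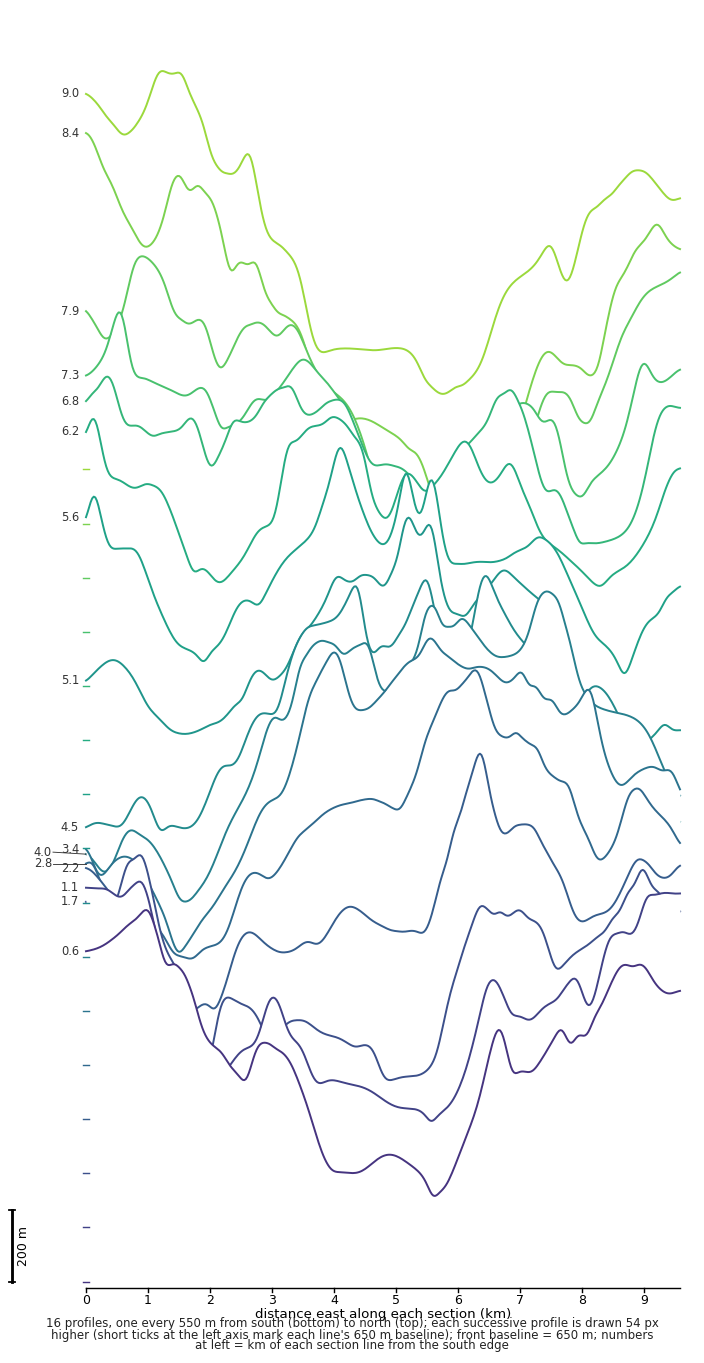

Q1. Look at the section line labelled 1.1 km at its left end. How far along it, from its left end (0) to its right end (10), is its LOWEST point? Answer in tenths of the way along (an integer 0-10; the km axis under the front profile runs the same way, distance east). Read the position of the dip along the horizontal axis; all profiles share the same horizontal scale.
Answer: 6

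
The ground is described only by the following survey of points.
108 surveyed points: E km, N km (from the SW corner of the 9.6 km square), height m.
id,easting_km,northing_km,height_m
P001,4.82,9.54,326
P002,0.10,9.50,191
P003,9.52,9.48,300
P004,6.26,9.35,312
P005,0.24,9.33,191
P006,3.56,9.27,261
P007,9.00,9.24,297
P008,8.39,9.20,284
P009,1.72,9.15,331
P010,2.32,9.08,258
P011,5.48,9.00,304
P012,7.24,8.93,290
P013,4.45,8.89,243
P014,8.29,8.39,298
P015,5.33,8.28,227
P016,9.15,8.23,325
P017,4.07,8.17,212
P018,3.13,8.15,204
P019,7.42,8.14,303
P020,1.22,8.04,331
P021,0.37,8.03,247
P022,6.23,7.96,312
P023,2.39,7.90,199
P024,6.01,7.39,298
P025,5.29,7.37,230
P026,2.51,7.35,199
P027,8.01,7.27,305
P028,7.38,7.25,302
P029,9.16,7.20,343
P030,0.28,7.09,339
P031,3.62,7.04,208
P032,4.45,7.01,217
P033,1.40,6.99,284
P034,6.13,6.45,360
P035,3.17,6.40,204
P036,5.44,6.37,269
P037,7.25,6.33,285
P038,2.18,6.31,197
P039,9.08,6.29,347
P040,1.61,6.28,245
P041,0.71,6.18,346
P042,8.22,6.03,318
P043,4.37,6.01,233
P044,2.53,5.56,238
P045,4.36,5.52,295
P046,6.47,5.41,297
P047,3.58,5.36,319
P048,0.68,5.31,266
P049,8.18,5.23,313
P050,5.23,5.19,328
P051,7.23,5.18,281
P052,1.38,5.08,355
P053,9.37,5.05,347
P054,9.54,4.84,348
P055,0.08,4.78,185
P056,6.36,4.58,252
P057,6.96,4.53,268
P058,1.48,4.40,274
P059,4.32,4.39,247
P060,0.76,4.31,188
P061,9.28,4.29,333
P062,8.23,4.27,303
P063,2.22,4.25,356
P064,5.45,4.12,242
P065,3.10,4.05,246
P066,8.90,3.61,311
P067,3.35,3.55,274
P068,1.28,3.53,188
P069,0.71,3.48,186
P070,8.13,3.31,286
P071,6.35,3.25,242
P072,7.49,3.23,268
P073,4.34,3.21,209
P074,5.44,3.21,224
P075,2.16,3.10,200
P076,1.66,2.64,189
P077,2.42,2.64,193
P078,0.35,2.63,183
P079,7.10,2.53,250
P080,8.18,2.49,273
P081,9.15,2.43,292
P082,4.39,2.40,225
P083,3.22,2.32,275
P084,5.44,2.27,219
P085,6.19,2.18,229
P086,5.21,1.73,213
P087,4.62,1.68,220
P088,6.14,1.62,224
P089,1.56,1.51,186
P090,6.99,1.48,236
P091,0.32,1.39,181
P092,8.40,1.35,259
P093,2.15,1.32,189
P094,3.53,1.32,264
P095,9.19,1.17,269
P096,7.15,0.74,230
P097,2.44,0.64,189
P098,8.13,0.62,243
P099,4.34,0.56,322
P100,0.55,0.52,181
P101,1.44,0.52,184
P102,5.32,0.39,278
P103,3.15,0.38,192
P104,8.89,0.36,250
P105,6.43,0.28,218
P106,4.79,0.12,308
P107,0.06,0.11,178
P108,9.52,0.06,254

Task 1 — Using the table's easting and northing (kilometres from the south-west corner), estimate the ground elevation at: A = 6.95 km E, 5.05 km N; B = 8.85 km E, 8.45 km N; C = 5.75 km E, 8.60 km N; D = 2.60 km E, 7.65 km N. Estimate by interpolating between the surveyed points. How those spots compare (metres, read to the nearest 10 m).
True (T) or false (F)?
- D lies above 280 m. F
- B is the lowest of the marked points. F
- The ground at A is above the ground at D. T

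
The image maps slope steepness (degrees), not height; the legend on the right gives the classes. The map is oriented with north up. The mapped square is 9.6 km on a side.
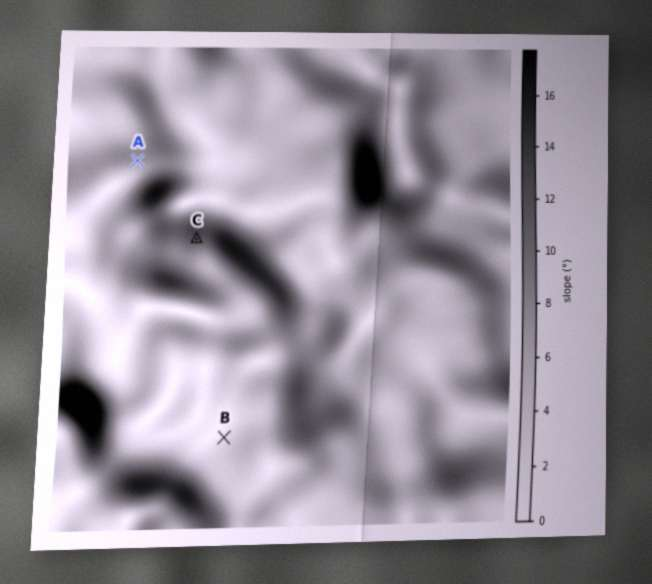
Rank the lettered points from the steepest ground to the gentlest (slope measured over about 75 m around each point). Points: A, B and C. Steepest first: C A B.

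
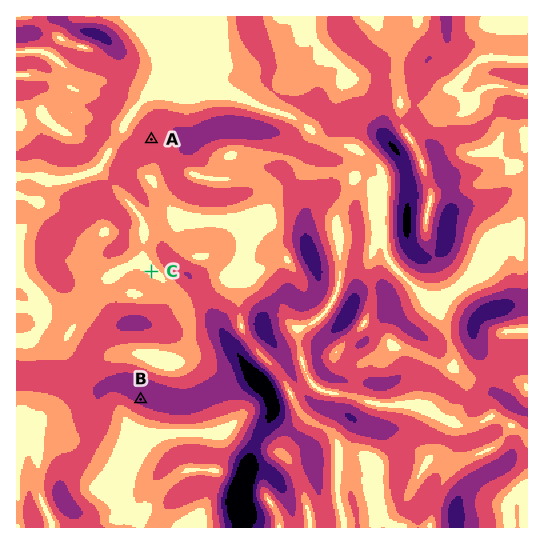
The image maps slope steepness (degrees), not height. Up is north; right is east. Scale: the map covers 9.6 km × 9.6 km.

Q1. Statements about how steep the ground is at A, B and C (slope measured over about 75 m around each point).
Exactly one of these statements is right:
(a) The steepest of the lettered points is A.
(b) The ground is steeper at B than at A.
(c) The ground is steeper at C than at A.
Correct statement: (b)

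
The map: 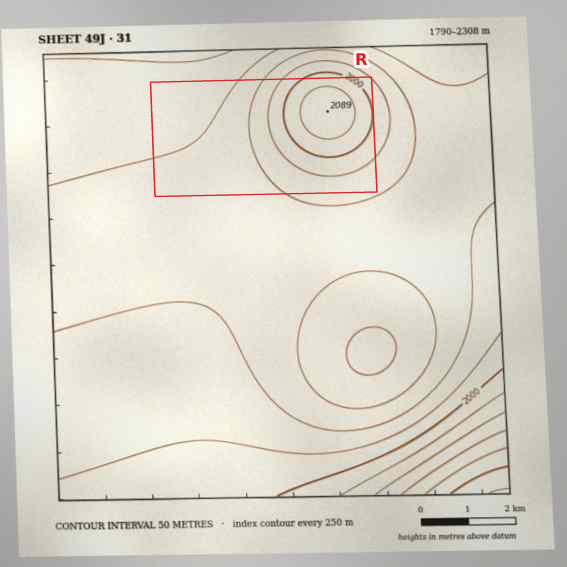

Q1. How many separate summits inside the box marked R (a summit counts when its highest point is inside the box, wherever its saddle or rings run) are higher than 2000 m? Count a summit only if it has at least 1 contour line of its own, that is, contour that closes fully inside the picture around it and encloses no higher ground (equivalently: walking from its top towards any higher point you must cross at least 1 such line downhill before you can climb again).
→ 1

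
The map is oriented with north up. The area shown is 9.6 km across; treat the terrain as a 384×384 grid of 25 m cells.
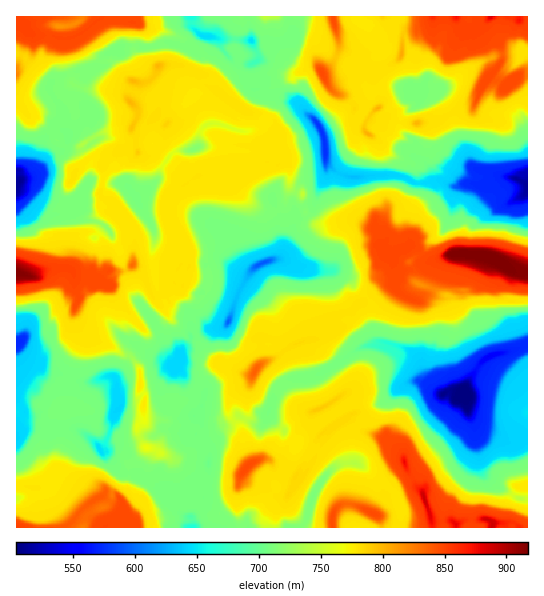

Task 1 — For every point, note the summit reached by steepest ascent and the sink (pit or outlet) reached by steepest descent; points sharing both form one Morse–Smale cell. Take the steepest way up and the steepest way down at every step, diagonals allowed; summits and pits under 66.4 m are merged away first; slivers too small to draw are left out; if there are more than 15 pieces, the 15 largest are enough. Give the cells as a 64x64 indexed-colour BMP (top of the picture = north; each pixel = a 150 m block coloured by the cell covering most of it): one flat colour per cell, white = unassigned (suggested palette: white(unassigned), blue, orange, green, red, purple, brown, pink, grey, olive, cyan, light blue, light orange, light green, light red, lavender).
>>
<image width="64" height="64" href="data:image/bmp;base64,Qk12CAAAAAAAAHYAAAAoAAAAQAAAAEAAAAABAAQAAAAAAAAIAAATCwAAEwsAABAAAAAAAAAA////ALR3HwAOf/8ALKAsACgn1gC9Z5QAS1aMAMJ34wB/f38AIr28AM++FwDox64AeLv/AIrfmACWmP8A1bDFAAAAAAAAAAAAAAAAAAAAAAu7u7uxERERERERERERERERAAAAAAAAAAAAAAAAAAAAALu7u7sREREREREREREREREAAAAAAAAAAAAAAAAAAAAAu7u7uxEbsREREREREREREQAAAAAAAAAAAAAAAAAAAAALu7u7u7u7ERERERERERERAAAAAAAAAAAAVQAAAAAAABG7u7u7u7uxEREREREREREAAAAAAAAAAAVVVVUAAAERERu7u7u7u7sREREREREREQAAAAAAAAAFVVVVVQAAEREREbu7u7u7u7ERERERERERAAAAAAAAAFVVVVVVAAABERERG7u7u7u7sREREREREREAAAAAAAAABVVVVVUAAAEREREbu7u7u7sREREREREREQAAAAAAAAAAVVVVVQAAARERERG7u7u7uxERERERERERAAAAAAAAAABVVVVQAAAREREREbu7u7uxEREREREREREAAAAAAAAABVVVVVAAABERERERu7u7sREREREREREREQAAAAAAAAAFVVVVUzAAEREREREbu7ERERERERERIiIiAAAAAAAAAABVVVVTMzESIREREREbERERERERERIiIiIAAAAAAAAAAFVTMzMzMiIiEREREREREREREREREiIiIgAAAAAAAAAAVTMzMzMyIiIREREREREREREREREiIiIiAAAAAAAAAABVMzMzMzIiIhERERERERERERERESIiIiIAAAAAAAAAAFUzMzMzMyIiIRERERERERERESIiIiIiIgAAAAAAAAAAVVMzMzMzMiIiERERERERERESIiIiIiIiAAD/8AAAAAVVVTMzMzMzIiIiIhERERERERIiIiIiIiIA///wAAAABVVVMzMzMzMyIiIiIhEREREREiIiIiIiIg////8AAABVVVUzMzMzMzIiIiIiIREREREiIiIiIiIi/////wAAVVVVVVMzMzMzMiIiIiIiIRERIiIiIiIiIiL/////AFVVVVVVVTMzMzMyIzMyIiIiIiIiIiIiIiIiIv////9VVVVVVVVVMzMzMzMzMzMiIiIiIiIiIiIiIiIi/////1VVVVVVVVVVVTMzMzMzMzMiIiIiIiIiIiIiIiL////1VVVVVVVVVVVVUzMzMzMzMyIiIiIiIiIiIiIiIv////VVVVVVVVVVVVVTMzMzMzMzMyIiIiIiIiIiIiIi/////1VVVVVVVVVVVVMzMzMzMzMzMyIiIiIiIiIiIiL/////VVVVVVZVUABVMzMzMzMzMzMzMiIiIiIiIiIiIv////VVVVVVZmUAADMzMzMzMzMzMzMzMiIiIiIiIiIi////8AAFVVVmZgCIiIiDMzMzMzMzMzMyIiIiIiIiIiJERERAAAREVmZoCIiIiIgzMzMzMzMzMzIiIiIiIiIqqkREREAABERGZmiIiIiIiIgzMzMzMzMzMiIiIiIiIqqqREREQAAEREZmaIiIiIiIiIMzMzMzMzMAIiqqqqqqqqpERERAAARERmZmiIiIiIiIiDMzMzMzMAAKqqqqqqqqqkREREQARERGZmaIiIiIiIiIMzMzMzMwAAqqqqqqqqqqREREREREREZmaIiIiIiIiIiDMzMzMzAACqqqqqqqqqpEREREREREZmZoiIiIiIiIiIMwAAAAAAAKqqqqqqqqqkREREREREZmZmiIiIiIiIiIgwAAAAAAAAqqqqqqqqqqREREREREZmZmaIiIiIiIAACIAAAAAAAAAKqqqqqqqqpEREREREZmZmZoiIiIiAAAAIgAAAAAAAAAqqqqqqqqqkRERERERmZmZmaIiIiIAAAAAAAAAAAAAACqqqqqqqqqxERERERGZmZmZmaIAAAAAAAAAAAAAAAADnd3d3d3qqfMBEREREZmZmZmZmYAAAAAAAAAAO7u7u7ud3d3d3d3d8zARERERmZmZmZmZmZgAGAAAAAO7u7u7u53d3d3d3d3zMBEREREZmZmZmZmZmZmZgAAAA7u7u7nd3d3d3d3d3fMwABEREREQABmZmZmZmZmAAAADu7u7nd3d3d3d3d3d8zMAERERERAAGZmZmZmZmYAAAAO7u7nd3d3d3d3d3d3zMwABEREREAABmZmZmZmZgAAAO7u7nd3d3d3d3d3d3fMzMwAREREQAAGZmZmZmZmAAAA7u7ud3d3d3d3d3d3d8zMzAAERERAAAAGZmZmZgAAAA7u7uB5mZmZmXd3d3d3zMzMREREREAAAAAGZmYAAAAA7u7uAAmZmZmZmZd3d3fMzMREREREAAAAAABmAAAAAO7u7u4ACZmZmZmZmXd3d8zMREREREQAAAAAAAAAAA7u7u7uAAAJmZmZmZmZd3d3zMxEREREREAAAAAAAAAA3e7u7uAAAAmZmZmZmZl3cHfMzMxEREREREAAAAAAAADd3d7uAAAACZmZmZmZmZAAB8zMzMzEREREAAAAAAAAAN3d3d3QAAAAmZmZmZmZmQAADMzMzMzEREAAAAAAAAAA3d3d3d0AAAAAmZmZmZmZkAAAzMzMzMxEQAAAAAAAAADd3d3d3QAAAACZmZmZmZmQAADMzMzMzMzAAAAAAAAAAN3d3d3dAAAAAJmZmZmZmQAAAMwAAMzMzMAAAAAA3d3d3d3d3d0AAAAACZmZmZmZAAAAAAAADMzMwAAAAN3d3d3d3d3d3QAAAAAACZmZAJAAAAAAAAAAzMAAAAAA3d3d3d3d3d3dAAAAAAAAmZAAAAAA"/>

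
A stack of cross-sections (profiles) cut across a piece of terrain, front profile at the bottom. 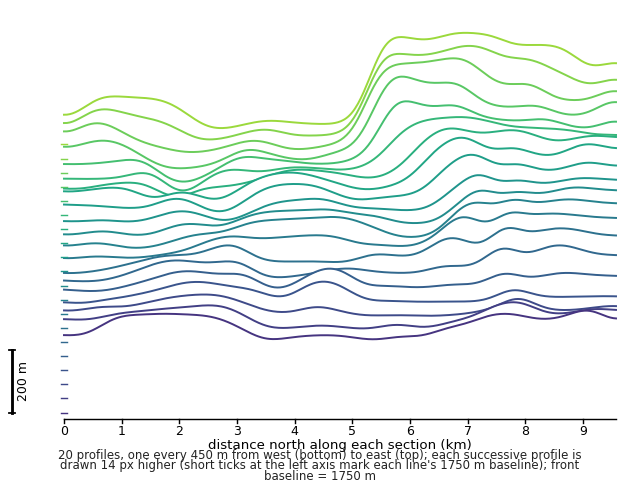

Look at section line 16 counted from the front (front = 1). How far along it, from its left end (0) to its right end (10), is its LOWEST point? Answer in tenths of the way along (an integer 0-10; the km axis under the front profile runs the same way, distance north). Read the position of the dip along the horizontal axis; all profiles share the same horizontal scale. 2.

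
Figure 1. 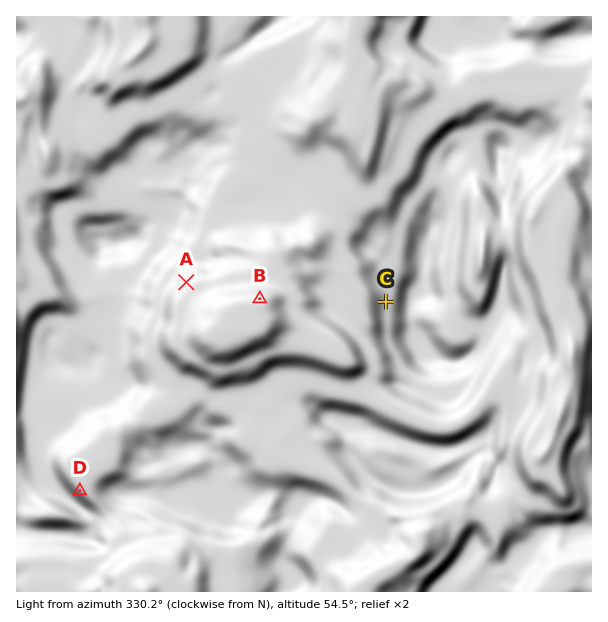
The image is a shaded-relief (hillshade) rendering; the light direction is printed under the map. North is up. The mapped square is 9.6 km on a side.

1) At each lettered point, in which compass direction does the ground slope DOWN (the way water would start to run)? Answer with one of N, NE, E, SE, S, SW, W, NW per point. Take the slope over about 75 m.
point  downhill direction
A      NW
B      N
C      E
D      SW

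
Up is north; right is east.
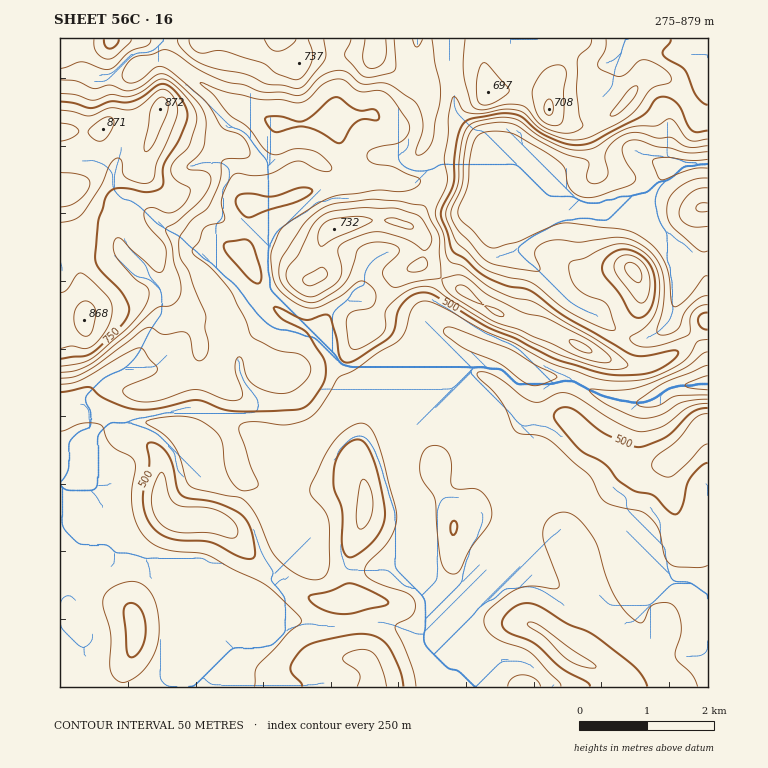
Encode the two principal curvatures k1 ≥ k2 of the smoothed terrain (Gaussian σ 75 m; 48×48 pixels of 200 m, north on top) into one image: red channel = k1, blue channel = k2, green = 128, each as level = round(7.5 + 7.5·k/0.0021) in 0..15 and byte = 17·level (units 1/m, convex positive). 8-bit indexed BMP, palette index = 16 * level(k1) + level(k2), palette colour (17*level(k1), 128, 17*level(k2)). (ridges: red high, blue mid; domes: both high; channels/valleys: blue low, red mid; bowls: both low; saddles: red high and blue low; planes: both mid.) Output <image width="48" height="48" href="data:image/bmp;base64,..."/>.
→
<image width="48" height="48" href="data:image/bmp;base64,Qk02DQAAAAAAADYEAAAoAAAAMAAAADAAAAABAAgAAAAAAAAJAAATCwAAEwsAAAABAAAAAAAAAIAAABGAAAAigAAAM4AAAESAAABVgAAAZoAAAHeAAACIgAAAmYAAAKqAAAC7gAAAzIAAAN2AAADugAAA/4AAAACAEQARgBEAIoARADOAEQBEgBEAVYARAGaAEQB3gBEAiIARAJmAEQCqgBEAu4ARAMyAEQDdgBEA7oARAP+AEQAAgCIAEYAiACKAIgAzgCIARIAiAFWAIgBmgCIAd4AiAIiAIgCZgCIAqoAiALuAIgDMgCIA3YAiAO6AIgD/gCIAAIAzABGAMwAigDMAM4AzAESAMwBVgDMAZoAzAHeAMwCIgDMAmYAzAKqAMwC7gDMAzIAzAN2AMwDugDMA/4AzAACARAARgEQAIoBEADOARABEgEQAVYBEAGaARAB3gEQAiIBEAJmARACqgEQAu4BEAMyARADdgEQA7oBEAP+ARAAAgFUAEYBVACKAVQAzgFUARIBVAFWAVQBmgFUAd4BVAIiAVQCZgFUAqoBVALuAVQDMgFUA3YBVAO6AVQD/gFUAAIBmABGAZgAigGYAM4BmAESAZgBVgGYAZoBmAHeAZgCIgGYAmYBmAKqAZgC7gGYAzIBmAN2AZgDugGYA/4BmAACAdwARgHcAIoB3ADOAdwBEgHcAVYB3AGaAdwB3gHcAiIB3AJmAdwCqgHcAu4B3AMyAdwDdgHcA7oB3AP+AdwAAgIgAEYCIACKAiAAzgIgARICIAFWAiABmgIgAd4CIAIiAiACZgIgAqoCIALuAiADMgIgA3YCIAO6AiAD/gIgAAICZABGAmQAigJkAM4CZAESAmQBVgJkAZoCZAHeAmQCIgJkAmYCZAKqAmQC7gJkAzICZAN2AmQDugJkA/4CZAACAqgARgKoAIoCqADOAqgBEgKoAVYCqAGaAqgB3gKoAiICqAJmAqgCqgKoAu4CqAMyAqgDdgKoA7oCqAP+AqgAAgLsAEYC7ACKAuwAzgLsARIC7AFWAuwBmgLsAd4C7AIiAuwCZgLsAqoC7ALuAuwDMgLsA3YC7AO6AuwD/gLsAAIDMABGAzAAigMwAM4DMAESAzABVgMwAZoDMAHeAzACIgMwAmYDMAKqAzAC7gMwAzIDMAN2AzADugMwA/4DMAACA3QARgN0AIoDdADOA3QBEgN0AVYDdAGaA3QB3gN0AiIDdAJmA3QCqgN0Au4DdAMyA3QDdgN0A7oDdAP+A3QAAgO4AEYDuACKA7gAzgO4ARIDuAFWA7gBmgO4Ad4DuAIiA7gCZgO4AqoDuALuA7gDMgO4A3YDuAO6A7gD/gO4AAID/ABGA/wAigP8AM4D/AESA/wBVgP8AZoD/AHeA/wCIgP8AmYD/AKqA/wC7gP8AzID/AN2A/wDugP8A/4D/AIiHh4aVhXZ3h4eHh4d3d3eGhoZ2doaHp6iYhYaHh4eGlri5lXNygpOluJiWh4iIhod3h4anp4WGd3d3d4eHh5eXqJiYl4eXqJiHhYaHh3d3hoWEgoWoyMe3mIeGd4eHd4d3d4Wn2JaFh4d3h4eHh4aHmKioqLi5qZiGdXZ3h4eGhXNjdbjouJeHh3aGh4d3d4d3d3WG2KeFh4eHh4eHd3aGhoeHh4eXl5aFdnd3h4aFlpaWx+enh4eHh3eGl4iHh3d3d3WH2KiFh4eHh4d3d3d2hYSDg4OEg4OFhoZ3h4anyNjY2KeGh4eHh3Z3iIiIhneHhoan2ZeFh4eHiId3d3d2dYaWl5aGhpeol4Z3d4aWp6m5mIZ2hoeHd3aHiIiIhneHh5anuJaGh3d3d3d3d3aGp8jY2MnI19jIpoZ3h4aGhpeXl4Z1hpeHdoeIh4eHd4eHh4aGloaHh3d3d4d2doa3x5Z2lqenhoWFhZaGl4Z2hoaGhYWGh5eHdoeHh4eHhoiHd3eGh4eHd3d3doWFlre3hmVllbSDY3R2doanp4Z2doZ2hoaHl5eHdneHh4eGh4iHd3d3h4eGhXV1dIWnx6Z2dXZ1lsaFdYV2doW3p3Z2d3d3d4eYmIh3dneHh5eXmIeHh4d3h4WUlIR0dafXp3Z1dnZ1l9i4h4WGdnS4uHd2d3d3h4iYmIiGd3d2hpiol3eHiIeHhZSnubi3x+jIl3V2d3d1hrjImJaFhYS4uIeHh4eGh5iYiIeGd3d2dqeXhoeIiIeGhJbZ+Pj4+dinhXV3d3d2dqfIqZaFhYW4uJeXh4eHh5iYh4WGdnZ2h7eXdoeHh3eGhKjotaWnl5SThIaHh4d2hpfIuIaEdYa3mJiXh4eHh4eHhYaHh4eGl7eHdneHd3eGhKj4lWNzgoOVh5iXlpaXl5fIuISEhZalhpeHh3d3d4eGdoaXh4iHl7eGdYd3d3d2dJb4l2R1dYeol4eHhoaWmJjIp3ODlriXhYaHh3d3d3Z2dnaHiJiXmKd2ZYd3h4d3ZYX4loN2hpiod3d3dnWGmKnIl4OEl7mYhnaHh4d3dnaFhoaXp6e3yMiXdId3d4eHhsbYlIR3d5eYd3d3dnWFmLnIloSEl6iYh3aHh4d2dnaGmLi3t6aWp9jYlYZ2doent7eVhHZ3d6eGdXWFhXSEhqjIloV2lpeXhnZ3h5aHdoaXyLenl4aGhqbntpd2hoaEgoFydHZ2hpSDdIWGhoSDhJa2loZ2hoaGhnd2dpeopqe4uJeXh4aGhobI+6iXhoWElZWFhHVlhZaXp5eImKiEhIaWhoaHh4eHd3d2drfItri5qJeGhXNzdZbH2oJzhafI2enYt4Z1p8i3lpeYmKiHdHWHh4eHh4eHd3Z2p9eWdZeolYGAgYGAcKKjlJWSkaSnl5ent7e3yJeFlpiZmJmYdXSFd3eHd4eHh5e32Jd0ZIOQgIGDhJWUgYCAcJink4BydIV2h5eYl3aFl5ioqamno6aDdHaHd4eHp8e4loNycYCBc5bX9/f5+KeVhKfIuIRxc4aGdoeoh3Z2l5eHmJiUo+imcnOGhpeYl4aEgXCBhJen+Pj45rXG+PjXk7bI6qeFgXSXdYaoh3aGl4d3l5ZzdMnpuKSUhoaGhXKAcHOWx+f3+eiUgXJxhMb0pJW5ydfIlYGXh5aXh5iXh3d2hYV0hbjK6biVhnZ1coGTp+b3+Pf3loGAk7SicGKz6ZW5uajI15OVmJeXl5iIh3Z0gpFylKeXtrZlZXRxcpb4+ffH17dzcHJ0lsfXkoDG/ZWoqaint7aFp6aGd4eHdoOBpMelkJN1pdV0Q2KUyPf2x5aYt3JwhHZmdcf5pICT1nWnqIiGhqaWuJZ2h5iGhZG12uvZpoJkhtfGdKP1+vmWhoaolIGFiIeFhuj5lnBzxXW2lnZ1dYW3t5aWmId2c5PZ2rnJ2qSTpsjo6Obi16d1dXWUgnWYmKaluPvrpYB0tna3lWV1dYbnpXSGh3Z1dJW3p6a3p5WEhIWnyMijpYZkdHSEhpenp6bW+vzJooF1toa4l3V1hsjqlVOFdXV2dZWGh7fVg2NkZGKCtOekhIZ0doemuLmolpa218ejkHKGpoWlp3V1t9ekknV2dYaWlpaGhrf457eVhZbH9+mng4V0dnaFhpeHdoWFlJOCgoWWlpaVhoWWt4SSpnV1p8eVlpeWlabK+fj39vj52rZ0UnR1d3Z2dYaGhoWEhIR0lKe5qKinhYWGlYSXyaiWtXVldoWEc4OmmJeop6iXteSTUWR3d4d3d3aFhIR0dYZ1lafJ2rfJl2Rjg5W1uMi4l2RldYWFdHKBknOElYSDhObolIF2h4d3d3aFpqaGhYaElJeoupe5x6S0uNnFlJbZyIN1hoaGdnWVpHNygXKChKb5t4GGh3d3d3aHqLq4t7img4WWp4aFpYWEudiVUmKUpZOWuMenlqfIt5WWl5anp5XnpnF2d3d3dXSEhKaol4eFY3GAgIV1hYaEl+enhpWFhafIx6W2yLiohYWoyMe3yKfHpnF1d3Z0coKSorGSdGOBg4Skg5iWp6iEhci4l5eVpbe5l2R1loaFdYaXhnZ1t8iotlJUdXSBk6bYybeDUVKFp6TZuMjG1+qmhKfXiJemlZaXhHV1hYV2d4aGdXRllueH1HFhYVKDyfn31/f3p5O1ppO52ainpNrn1Mf6uMi3lXRycnN0k4R2d4aFZXWGlueFwvPIlZPD+vuWhYbX+MelhXPYx5eGY6aWo9f92raUgYFzlIV0taNzZYSTU3Wnl+iEgcf99/XTx+iGdYaGx+iFZKXmdYSEY6KBUYX5t4BwgIWGl7in2adjU4TGdaS3pumTgqfqx7all9eXhZaWhejGttenZIR0c7KRUIDikICDp6iXp7jH27iklJXaydW2lseChKfXhnaGlsnIhXV2dZbZ2LeWdZiFpeeWUoCQcJXIp5eop6aWydm0xcXJ67aFdrdyhae3dnZ2hpa1hXV1dpa1hHSFdpiUtfz59efD1NnKt6eomId2lreFhXWX+Jd0dreDhaendneHdnanubiVhoenlpaXhw=="/>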